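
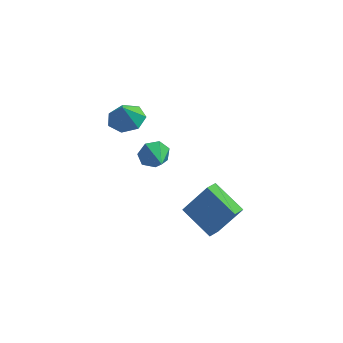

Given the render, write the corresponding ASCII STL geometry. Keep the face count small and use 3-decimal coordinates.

solid 
facet normal -0.555 -0.011 -0.832
outer loop
vertex 1.154 -4.791 -3.934
vertex -0.184 -3.524 -3.058
vertex 1.579 -4.141 -4.226
endloop
endfacet
facet normal 0.655 -0.621 -0.429
outer loop
vertex 2.784 -4.116 -2.422
vertex 1.154 -4.791 -3.934
vertex 1.579 -4.141 -4.226
endloop
endfacet
facet normal -0.555 -0.012 -0.832
outer loop
vertex 1.579 -4.141 -4.226
vertex -0.184 -3.524 -3.058
vertex 0.241 -2.874 -3.351
endloop
endfacet
facet normal 0.512 0.784 -0.353
outer loop
vertex 0.241 -2.874 -3.351
vertex 2.784 -4.116 -2.422
vertex 1.579 -4.141 -4.226
endloop
endfacet
facet normal -0.511 -0.784 0.352
outer loop
vertex 1.154 -4.791 -3.934
vertex 1.021 -3.499 -1.254
vertex -0.184 -3.524 -3.058
endloop
endfacet
facet normal 0.655 -0.622 -0.429
outer loop
vertex 2.359 -4.766 -2.129
vertex 1.154 -4.791 -3.934
vertex 2.784 -4.116 -2.422
endloop
endfacet
facet normal -0.512 -0.784 0.352
outer loop
vertex 2.359 -4.766 -2.129
vertex 1.021 -3.499 -1.254
vertex 1.154 -4.791 -3.934
endloop
endfacet
facet normal -0.655 0.622 0.429
outer loop
vertex -0.184 -3.524 -3.058
vertex 1.021 -3.499 -1.254
vertex 0.241 -2.874 -3.351
endloop
endfacet
facet normal 0.511 0.784 -0.352
outer loop
vertex 1.446 -2.849 -1.546
vertex 2.784 -4.116 -2.422
vertex 0.241 -2.874 -3.351
endloop
endfacet
facet normal -0.656 0.621 0.429
outer loop
vertex 0.241 -2.874 -3.351
vertex 1.021 -3.499 -1.254
vertex 1.446 -2.849 -1.546
endloop
endfacet
facet normal 0.555 0.012 0.831
outer loop
vertex 1.446 -2.849 -1.546
vertex 2.359 -4.766 -2.129
vertex 2.784 -4.116 -2.422
endloop
endfacet
facet normal 0.555 0.011 0.832
outer loop
vertex 1.021 -3.499 -1.254
vertex 2.359 -4.766 -2.129
vertex 1.446 -2.849 -1.546
endloop
endfacet
facet normal -0.273 0.903 -0.331
outer loop
vertex -1.301 -2.653 1.668
vertex -1.575 -2.994 0.963
vertex -1.99 -2.861 1.669
endloop
endfacet
facet normal 0.043 -0.137 0.990
outer loop
vertex -1.301 -2.653 1.668
vertex -1.99 -2.861 1.669
vertex -1.185 -4.286 1.437
endloop
endfacet
facet normal -0.273 0.903 -0.331
outer loop
vertex -1.99 -2.861 1.669
vertex -1.575 -2.994 0.963
vertex -2.367 -3.169 1.139
endloop
endfacet
facet normal -0.589 -0.443 0.676
outer loop
vertex -1.99 -2.861 1.669
vertex -2.367 -3.169 1.139
vertex -1.185 -4.286 1.437
endloop
endfacet
facet normal -0.273 0.903 -0.331
outer loop
vertex -2.367 -3.169 1.139
vertex -1.575 -2.994 0.963
vertex -2.148 -3.346 0.476
endloop
endfacet
facet normal -0.682 -0.730 -0.030
outer loop
vertex -2.367 -3.169 1.139
vertex -2.148 -3.346 0.476
vertex -1.185 -4.286 1.437
endloop
endfacet
facet normal -0.273 0.903 -0.332
outer loop
vertex -2.148 -3.346 0.476
vertex -1.575 -2.994 0.963
vertex -1.497 -3.258 0.18
endloop
endfacet
facet normal -0.167 -0.783 -0.599
outer loop
vertex -2.148 -3.346 0.476
vertex -1.497 -3.258 0.18
vertex -1.185 -4.286 1.437
endloop
endfacet
facet normal -0.273 0.903 -0.332
outer loop
vertex -1.497 -3.258 0.18
vertex -1.575 -2.994 0.963
vertex -0.905 -2.971 0.474
endloop
endfacet
facet normal 0.570 -0.561 -0.600
outer loop
vertex -1.497 -3.258 0.18
vertex -0.905 -2.971 0.474
vertex -1.185 -4.286 1.437
endloop
endfacet
facet normal -0.273 0.903 -0.331
outer loop
vertex -0.905 -2.971 0.474
vertex -1.575 -2.994 0.963
vertex -0.818 -2.702 1.136
endloop
endfacet
facet normal 0.972 -0.232 -0.034
outer loop
vertex -0.905 -2.971 0.474
vertex -0.818 -2.702 1.136
vertex -1.185 -4.286 1.437
endloop
endfacet
facet normal -0.273 0.903 -0.331
outer loop
vertex -0.818 -2.702 1.136
vertex -1.575 -2.994 0.963
vertex -1.301 -2.653 1.668
endloop
endfacet
facet normal 0.738 -0.043 0.674
outer loop
vertex -0.818 -2.702 1.136
vertex -1.301 -2.653 1.668
vertex -1.185 -4.286 1.437
endloop
endfacet
facet normal 0.159 0.208 -0.965
outer loop
vertex -2.289 -1.29 3.131
vertex -2.9 -2.013 2.875
vertex -3.106 -1.07 3.044
endloop
endfacet
facet normal 0.082 0.615 0.784
outer loop
vertex -2.289 -1.29 3.131
vertex -3.106 -1.07 3.044
vertex -3.08 -2.247 3.965
endloop
endfacet
facet normal 0.160 0.208 -0.965
outer loop
vertex -3.106 -1.07 3.044
vertex -2.9 -2.013 2.875
vertex -3.767 -1.559 2.829
endloop
endfacet
facet normal -0.577 0.495 0.649
outer loop
vertex -3.106 -1.07 3.044
vertex -3.767 -1.559 2.829
vertex -3.08 -2.247 3.965
endloop
endfacet
facet normal 0.160 0.209 -0.965
outer loop
vertex -3.767 -1.559 2.829
vertex -2.9 -2.013 2.875
vertex -3.775 -2.39 2.648
endloop
endfacet
facet normal -0.876 -0.095 0.473
outer loop
vertex -3.767 -1.559 2.829
vertex -3.775 -2.39 2.648
vertex -3.08 -2.247 3.965
endloop
endfacet
facet normal 0.161 0.207 -0.965
outer loop
vertex -3.775 -2.39 2.648
vertex -2.9 -2.013 2.875
vertex -3.124 -2.937 2.639
endloop
endfacet
facet normal -0.590 -0.708 0.388
outer loop
vertex -3.775 -2.39 2.648
vertex -3.124 -2.937 2.639
vertex -3.08 -2.247 3.965
endloop
endfacet
facet normal 0.160 0.208 -0.965
outer loop
vertex -3.124 -2.937 2.639
vertex -2.9 -2.013 2.875
vertex -2.304 -2.788 2.807
endloop
endfacet
facet normal 0.067 -0.886 0.459
outer loop
vertex -3.124 -2.937 2.639
vertex -2.304 -2.788 2.807
vertex -3.08 -2.247 3.965
endloop
endfacet
facet normal 0.160 0.207 -0.965
outer loop
vertex -2.304 -2.788 2.807
vertex -2.9 -2.013 2.875
vertex -1.932 -2.055 3.026
endloop
endfacet
facet normal 0.599 -0.493 0.631
outer loop
vertex -2.304 -2.788 2.807
vertex -1.932 -2.055 3.026
vertex -3.08 -2.247 3.965
endloop
endfacet
facet normal 0.160 0.207 -0.965
outer loop
vertex -1.932 -2.055 3.026
vertex -2.9 -2.013 2.875
vertex -2.289 -1.29 3.131
endloop
endfacet
facet normal 0.605 0.176 0.776
outer loop
vertex -1.932 -2.055 3.026
vertex -2.289 -1.29 3.131
vertex -3.08 -2.247 3.965
endloop
endfacet

endsolid


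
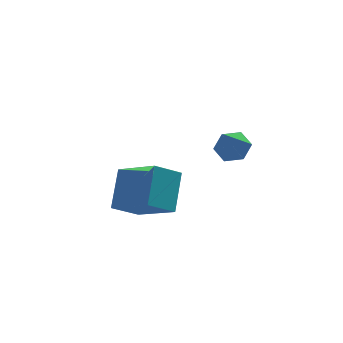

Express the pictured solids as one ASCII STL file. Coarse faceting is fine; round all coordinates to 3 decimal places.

solid 
facet normal -0.810 0.013 0.587
outer loop
vertex -4.049 -0.973 -1.011
vertex -3.384 0.148 -0.119
vertex -4.851 0.407 -2.149
endloop
endfacet
facet normal -0.420 -0.710 -0.565
outer loop
vertex -3.896 0.392 -2.841
vertex -4.049 -0.973 -1.011
vertex -4.851 0.407 -2.149
endloop
endfacet
facet normal -0.810 0.013 0.587
outer loop
vertex -4.851 0.407 -2.149
vertex -3.384 0.148 -0.119
vertex -4.186 1.529 -1.256
endloop
endfacet
facet normal -0.409 0.704 -0.580
outer loop
vertex -4.186 1.529 -1.256
vertex -3.896 0.392 -2.841
vertex -4.851 0.407 -2.149
endloop
endfacet
facet normal 0.409 -0.704 0.580
outer loop
vertex -4.049 -0.973 -1.011
vertex -2.429 0.133 -0.811
vertex -3.384 0.148 -0.119
endloop
endfacet
facet normal -0.422 -0.710 -0.565
outer loop
vertex -3.094 -0.989 -1.704
vertex -4.049 -0.973 -1.011
vertex -3.896 0.392 -2.841
endloop
endfacet
facet normal 0.409 -0.704 0.580
outer loop
vertex -3.094 -0.989 -1.704
vertex -2.429 0.133 -0.811
vertex -4.049 -0.973 -1.011
endloop
endfacet
facet normal 0.421 0.710 0.565
outer loop
vertex -3.384 0.148 -0.119
vertex -2.429 0.133 -0.811
vertex -4.186 1.529 -1.256
endloop
endfacet
facet normal -0.409 0.704 -0.580
outer loop
vertex -3.231 1.513 -1.949
vertex -3.896 0.392 -2.841
vertex -4.186 1.529 -1.256
endloop
endfacet
facet normal 0.421 0.710 0.564
outer loop
vertex -4.186 1.529 -1.256
vertex -2.429 0.133 -0.811
vertex -3.231 1.513 -1.949
endloop
endfacet
facet normal 0.810 -0.013 -0.587
outer loop
vertex -3.231 1.513 -1.949
vertex -3.094 -0.989 -1.704
vertex -3.896 0.392 -2.841
endloop
endfacet
facet normal 0.810 -0.013 -0.587
outer loop
vertex -2.429 0.133 -0.811
vertex -3.094 -0.989 -1.704
vertex -3.231 1.513 -1.949
endloop
endfacet
facet normal 0.381 0.341 -0.859
outer loop
vertex -0.81 -1.018 1.811
vertex -1.242 -1.359 1.484
vertex -1.376 -0.759 1.663
endloop
endfacet
facet normal 0.111 0.664 0.739
outer loop
vertex -0.81 -1.018 1.811
vertex -1.376 -0.759 1.663
vertex -1.778 -1.841 2.696
endloop
endfacet
facet normal 0.381 0.341 -0.859
outer loop
vertex -1.376 -0.759 1.663
vertex -1.242 -1.359 1.484
vertex -1.808 -1.1 1.336
endloop
endfacet
facet normal -0.728 0.595 0.340
outer loop
vertex -1.376 -0.759 1.663
vertex -1.808 -1.1 1.336
vertex -1.778 -1.841 2.696
endloop
endfacet
facet normal 0.381 0.341 -0.859
outer loop
vertex -1.808 -1.1 1.336
vertex -1.242 -1.359 1.484
vertex -1.674 -1.7 1.157
endloop
endfacet
facet normal -0.978 -0.193 -0.084
outer loop
vertex -1.808 -1.1 1.336
vertex -1.674 -1.7 1.157
vertex -1.778 -1.841 2.696
endloop
endfacet
facet normal 0.380 0.342 -0.859
outer loop
vertex -1.674 -1.7 1.157
vertex -1.242 -1.359 1.484
vertex -1.107 -1.958 1.305
endloop
endfacet
facet normal -0.388 -0.915 -0.110
outer loop
vertex -1.674 -1.7 1.157
vertex -1.107 -1.958 1.305
vertex -1.778 -1.841 2.696
endloop
endfacet
facet normal 0.381 0.342 -0.859
outer loop
vertex -1.107 -1.958 1.305
vertex -1.242 -1.359 1.484
vertex -0.675 -1.618 1.632
endloop
endfacet
facet normal 0.448 -0.846 0.288
outer loop
vertex -1.107 -1.958 1.305
vertex -0.675 -1.618 1.632
vertex -1.778 -1.841 2.696
endloop
endfacet
facet normal 0.380 0.342 -0.859
outer loop
vertex -0.675 -1.618 1.632
vertex -1.242 -1.359 1.484
vertex -0.81 -1.018 1.811
endloop
endfacet
facet normal 0.699 -0.055 0.713
outer loop
vertex -0.675 -1.618 1.632
vertex -0.81 -1.018 1.811
vertex -1.778 -1.841 2.696
endloop
endfacet

endsolid


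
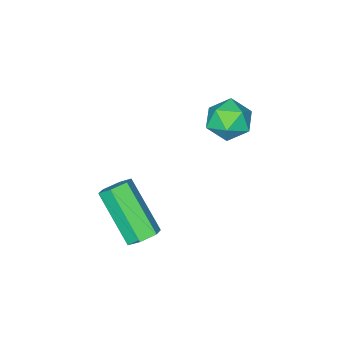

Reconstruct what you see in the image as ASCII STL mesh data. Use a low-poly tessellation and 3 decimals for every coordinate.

solid 
facet normal -0.907 -0.311 0.284
outer loop
vertex -0.219 2.125 -0.3
vertex -0.051 1.35 -0.611
vertex 0.139 1.535 0.199
endloop
endfacet
facet normal -0.667 0.202 0.717
outer loop
vertex -0.219 2.125 -0.3
vertex 0.139 1.535 0.199
vertex 0.413 2.34 0.227
endloop
endfacet
facet normal -0.534 0.781 0.322
outer loop
vertex -0.219 2.125 -0.3
vertex 0.413 2.34 0.227
vertex 0.394 2.653 -0.564
endloop
endfacet
facet normal -0.693 0.627 -0.356
outer loop
vertex -0.219 2.125 -0.3
vertex 0.394 2.653 -0.564
vertex 0.107 2.041 -1.083
endloop
endfacet
facet normal -0.924 -0.048 -0.380
outer loop
vertex -0.219 2.125 -0.3
vertex 0.107 2.041 -1.083
vertex -0.051 1.35 -0.611
endloop
endfacet
facet normal -0.049 -0.018 0.999
outer loop
vertex 0.413 2.34 0.227
vertex 0.139 1.535 0.199
vertex 0.973 1.699 0.243
endloop
endfacet
facet normal -0.438 -0.849 0.297
outer loop
vertex 0.139 1.535 0.199
vertex -0.051 1.35 -0.611
vertex 0.686 1.087 -0.276
endloop
endfacet
facet normal -0.464 -0.425 -0.777
outer loop
vertex -0.051 1.35 -0.611
vertex 0.107 2.041 -1.083
vertex 0.667 1.4 -1.067
endloop
endfacet
facet normal -0.093 0.669 -0.738
outer loop
vertex 0.107 2.041 -1.083
vertex 0.394 2.653 -0.564
vertex 0.941 2.205 -1.039
endloop
endfacet
facet normal 0.164 0.919 0.360
outer loop
vertex 0.394 2.653 -0.564
vertex 0.413 2.34 0.227
vertex 1.131 2.39 -0.229
endloop
endfacet
facet normal 0.693 -0.627 0.356
outer loop
vertex 1.299 1.615 -0.54
vertex 0.973 1.699 0.243
vertex 0.686 1.087 -0.276
endloop
endfacet
facet normal 0.534 -0.781 -0.322
outer loop
vertex 1.299 1.615 -0.54
vertex 0.686 1.087 -0.276
vertex 0.667 1.4 -1.067
endloop
endfacet
facet normal 0.667 -0.202 -0.717
outer loop
vertex 1.299 1.615 -0.54
vertex 0.667 1.4 -1.067
vertex 0.941 2.205 -1.039
endloop
endfacet
facet normal 0.907 0.311 -0.284
outer loop
vertex 1.299 1.615 -0.54
vertex 0.941 2.205 -1.039
vertex 1.131 2.39 -0.229
endloop
endfacet
facet normal 0.924 0.048 0.380
outer loop
vertex 1.299 1.615 -0.54
vertex 1.131 2.39 -0.229
vertex 0.973 1.699 0.243
endloop
endfacet
facet normal 0.093 -0.669 0.738
outer loop
vertex 0.686 1.087 -0.276
vertex 0.973 1.699 0.243
vertex 0.139 1.535 0.199
endloop
endfacet
facet normal -0.164 -0.919 -0.360
outer loop
vertex 0.667 1.4 -1.067
vertex 0.686 1.087 -0.276
vertex -0.051 1.35 -0.611
endloop
endfacet
facet normal 0.049 0.018 -0.999
outer loop
vertex 0.941 2.205 -1.039
vertex 0.667 1.4 -1.067
vertex 0.107 2.041 -1.083
endloop
endfacet
facet normal 0.438 0.849 -0.297
outer loop
vertex 1.131 2.39 -0.229
vertex 0.941 2.205 -1.039
vertex 0.394 2.653 -0.564
endloop
endfacet
facet normal 0.464 0.425 0.777
outer loop
vertex 0.973 1.699 0.243
vertex 1.131 2.39 -0.229
vertex 0.413 2.34 0.227
endloop
endfacet
facet normal 0.050 0.711 -0.702
outer loop
vertex 4.313 1.823 -4.433
vertex 3.884 1.534 -4.756
vertex 3.724 1.953 -4.343
endloop
endfacet
facet normal 0.255 0.671 0.696
outer loop
vertex 4.313 1.823 -4.433
vertex 3.724 1.953 -4.343
vertex 4.205 0.276 -2.901
endloop
endfacet
facet normal 0.253 0.671 0.696
outer loop
vertex 4.205 0.276 -2.901
vertex 3.724 1.953 -4.343
vertex 3.615 0.406 -2.812
endloop
endfacet
facet normal -0.050 -0.709 0.703
outer loop
vertex 4.205 0.276 -2.901
vertex 3.615 0.406 -2.812
vertex 3.776 -0.014 -3.224
endloop
endfacet
facet normal 0.050 0.711 -0.702
outer loop
vertex 3.724 1.953 -4.343
vertex 3.884 1.534 -4.756
vertex 3.295 1.664 -4.666
endloop
endfacet
facet normal -0.709 0.521 0.476
outer loop
vertex 3.724 1.953 -4.343
vertex 3.295 1.664 -4.666
vertex 3.615 0.406 -2.812
endloop
endfacet
facet normal -0.710 0.519 0.475
outer loop
vertex 3.615 0.406 -2.812
vertex 3.295 1.664 -4.666
vertex 3.187 0.116 -3.135
endloop
endfacet
facet normal -0.050 -0.709 0.703
outer loop
vertex 3.615 0.406 -2.812
vertex 3.187 0.116 -3.135
vertex 3.776 -0.014 -3.224
endloop
endfacet
facet normal 0.049 0.710 -0.703
outer loop
vertex 3.295 1.664 -4.666
vertex 3.884 1.534 -4.756
vertex 3.455 1.244 -5.079
endloop
endfacet
facet normal -0.964 -0.151 -0.220
outer loop
vertex 3.295 1.664 -4.666
vertex 3.455 1.244 -5.079
vertex 3.187 0.116 -3.135
endloop
endfacet
facet normal -0.964 -0.151 -0.221
outer loop
vertex 3.187 0.116 -3.135
vertex 3.455 1.244 -5.079
vertex 3.347 -0.303 -3.547
endloop
endfacet
facet normal -0.051 -0.710 0.702
outer loop
vertex 3.187 0.116 -3.135
vertex 3.347 -0.303 -3.547
vertex 3.776 -0.014 -3.224
endloop
endfacet
facet normal 0.050 0.709 -0.703
outer loop
vertex 3.455 1.244 -5.079
vertex 3.884 1.534 -4.756
vertex 4.045 1.114 -5.168
endloop
endfacet
facet normal -0.253 -0.672 -0.696
outer loop
vertex 3.455 1.244 -5.079
vertex 4.045 1.114 -5.168
vertex 3.347 -0.303 -3.547
endloop
endfacet
facet normal -0.255 -0.671 -0.696
outer loop
vertex 3.347 -0.303 -3.547
vertex 4.045 1.114 -5.168
vertex 3.936 -0.433 -3.637
endloop
endfacet
facet normal -0.050 -0.711 0.702
outer loop
vertex 3.347 -0.303 -3.547
vertex 3.936 -0.433 -3.637
vertex 3.776 -0.014 -3.224
endloop
endfacet
facet normal 0.050 0.709 -0.703
outer loop
vertex 4.045 1.114 -5.168
vertex 3.884 1.534 -4.756
vertex 4.473 1.404 -4.845
endloop
endfacet
facet normal 0.710 -0.520 -0.475
outer loop
vertex 4.045 1.114 -5.168
vertex 4.473 1.404 -4.845
vertex 3.936 -0.433 -3.637
endloop
endfacet
facet normal 0.709 -0.520 -0.476
outer loop
vertex 3.936 -0.433 -3.637
vertex 4.473 1.404 -4.845
vertex 4.365 -0.144 -3.314
endloop
endfacet
facet normal -0.050 -0.711 0.702
outer loop
vertex 3.936 -0.433 -3.637
vertex 4.365 -0.144 -3.314
vertex 3.776 -0.014 -3.224
endloop
endfacet
facet normal 0.051 0.710 -0.702
outer loop
vertex 4.473 1.404 -4.845
vertex 3.884 1.534 -4.756
vertex 4.313 1.823 -4.433
endloop
endfacet
facet normal 0.964 0.151 0.221
outer loop
vertex 4.473 1.404 -4.845
vertex 4.313 1.823 -4.433
vertex 4.365 -0.144 -3.314
endloop
endfacet
facet normal 0.964 0.151 0.220
outer loop
vertex 4.365 -0.144 -3.314
vertex 4.313 1.823 -4.433
vertex 4.205 0.276 -2.901
endloop
endfacet
facet normal -0.049 -0.710 0.703
outer loop
vertex 4.365 -0.144 -3.314
vertex 4.205 0.276 -2.901
vertex 3.776 -0.014 -3.224
endloop
endfacet

endsolid


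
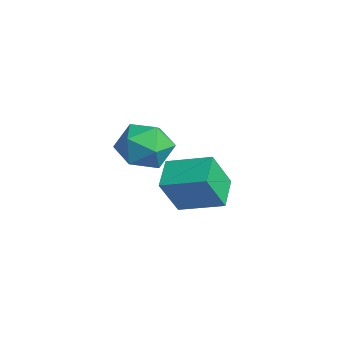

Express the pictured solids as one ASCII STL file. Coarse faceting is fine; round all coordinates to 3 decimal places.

solid 
facet normal -0.590 -0.754 -0.290
outer loop
vertex -1.126 -2.27 -0.065
vertex -1.965 -1.773 0.35
vertex -1.348 -1.63 -1.279
endloop
endfacet
facet normal 0.791 -0.469 -0.392
outer loop
vertex -0.515 -0.567 -0.87
vertex -1.126 -2.27 -0.065
vertex -1.348 -1.63 -1.279
endloop
endfacet
facet normal -0.591 -0.753 -0.290
outer loop
vertex -1.348 -1.63 -1.279
vertex -1.965 -1.773 0.35
vertex -2.186 -1.132 -0.863
endloop
endfacet
facet normal -0.159 0.461 -0.873
outer loop
vertex -2.186 -1.132 -0.863
vertex -0.515 -0.567 -0.87
vertex -1.348 -1.63 -1.279
endloop
endfacet
facet normal 0.159 -0.461 0.873
outer loop
vertex -1.126 -2.27 -0.065
vertex -1.132 -0.71 0.759
vertex -1.965 -1.773 0.35
endloop
endfacet
facet normal 0.791 -0.469 -0.392
outer loop
vertex -0.294 -1.208 0.343
vertex -1.126 -2.27 -0.065
vertex -0.515 -0.567 -0.87
endloop
endfacet
facet normal 0.160 -0.461 0.873
outer loop
vertex -0.294 -1.208 0.343
vertex -1.132 -0.71 0.759
vertex -1.126 -2.27 -0.065
endloop
endfacet
facet normal -0.791 0.469 0.392
outer loop
vertex -1.965 -1.773 0.35
vertex -1.132 -0.71 0.759
vertex -2.186 -1.132 -0.863
endloop
endfacet
facet normal -0.159 0.460 -0.873
outer loop
vertex -1.354 -0.07 -0.455
vertex -0.515 -0.567 -0.87
vertex -2.186 -1.132 -0.863
endloop
endfacet
facet normal -0.791 0.469 0.392
outer loop
vertex -2.186 -1.132 -0.863
vertex -1.132 -0.71 0.759
vertex -1.354 -0.07 -0.455
endloop
endfacet
facet normal 0.590 0.753 0.291
outer loop
vertex -1.354 -0.07 -0.455
vertex -0.294 -1.208 0.343
vertex -0.515 -0.567 -0.87
endloop
endfacet
facet normal 0.591 0.753 0.289
outer loop
vertex -1.132 -0.71 0.759
vertex -0.294 -1.208 0.343
vertex -1.354 -0.07 -0.455
endloop
endfacet
facet normal -0.400 0.319 0.859
outer loop
vertex -0.049 -2.619 2.765
vertex -0.077 -3.421 3.05
vertex 0.613 -2.942 3.193
endloop
endfacet
facet normal 0.027 0.817 0.576
outer loop
vertex -0.049 -2.619 2.765
vertex 0.613 -2.942 3.193
vertex 0.746 -2.461 2.504
endloop
endfacet
facet normal -0.218 0.973 -0.076
outer loop
vertex -0.049 -2.619 2.765
vertex 0.746 -2.461 2.504
vertex 0.139 -2.642 1.935
endloop
endfacet
facet normal -0.797 0.572 -0.196
outer loop
vertex -0.049 -2.619 2.765
vertex 0.139 -2.642 1.935
vertex -0.37 -3.235 2.273
endloop
endfacet
facet normal -0.909 0.168 0.383
outer loop
vertex -0.049 -2.619 2.765
vertex -0.37 -3.235 2.273
vertex -0.077 -3.421 3.05
endloop
endfacet
facet normal 0.678 0.535 0.504
outer loop
vertex 0.746 -2.461 2.504
vertex 0.613 -2.942 3.193
vertex 1.21 -3.165 2.627
endloop
endfacet
facet normal -0.012 -0.270 0.963
outer loop
vertex 0.613 -2.942 3.193
vertex -0.077 -3.421 3.05
vertex 0.701 -3.758 2.965
endloop
endfacet
facet normal -0.835 -0.517 0.191
outer loop
vertex -0.077 -3.421 3.05
vertex -0.37 -3.235 2.273
vertex 0.094 -3.939 2.396
endloop
endfacet
facet normal -0.654 0.137 -0.744
outer loop
vertex -0.37 -3.235 2.273
vertex 0.139 -2.642 1.935
vertex 0.227 -3.458 1.707
endloop
endfacet
facet normal 0.281 0.787 -0.550
outer loop
vertex 0.139 -2.642 1.935
vertex 0.746 -2.461 2.504
vertex 0.917 -2.979 1.85
endloop
endfacet
facet normal 0.797 -0.572 0.196
outer loop
vertex 0.889 -3.781 2.135
vertex 1.21 -3.165 2.627
vertex 0.701 -3.758 2.965
endloop
endfacet
facet normal 0.218 -0.973 0.076
outer loop
vertex 0.889 -3.781 2.135
vertex 0.701 -3.758 2.965
vertex 0.094 -3.939 2.396
endloop
endfacet
facet normal -0.027 -0.817 -0.576
outer loop
vertex 0.889 -3.781 2.135
vertex 0.094 -3.939 2.396
vertex 0.227 -3.458 1.707
endloop
endfacet
facet normal 0.400 -0.319 -0.859
outer loop
vertex 0.889 -3.781 2.135
vertex 0.227 -3.458 1.707
vertex 0.917 -2.979 1.85
endloop
endfacet
facet normal 0.909 -0.168 -0.383
outer loop
vertex 0.889 -3.781 2.135
vertex 0.917 -2.979 1.85
vertex 1.21 -3.165 2.627
endloop
endfacet
facet normal 0.654 -0.137 0.744
outer loop
vertex 0.701 -3.758 2.965
vertex 1.21 -3.165 2.627
vertex 0.613 -2.942 3.193
endloop
endfacet
facet normal -0.281 -0.787 0.550
outer loop
vertex 0.094 -3.939 2.396
vertex 0.701 -3.758 2.965
vertex -0.077 -3.421 3.05
endloop
endfacet
facet normal -0.678 -0.535 -0.504
outer loop
vertex 0.227 -3.458 1.707
vertex 0.094 -3.939 2.396
vertex -0.37 -3.235 2.273
endloop
endfacet
facet normal 0.012 0.270 -0.963
outer loop
vertex 0.917 -2.979 1.85
vertex 0.227 -3.458 1.707
vertex 0.139 -2.642 1.935
endloop
endfacet
facet normal 0.835 0.517 -0.191
outer loop
vertex 1.21 -3.165 2.627
vertex 0.917 -2.979 1.85
vertex 0.746 -2.461 2.504
endloop
endfacet

endsolid


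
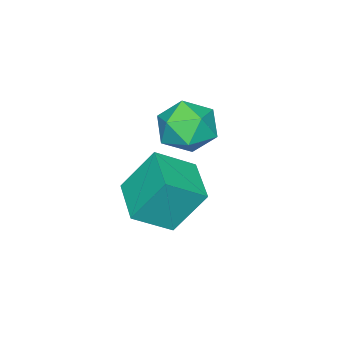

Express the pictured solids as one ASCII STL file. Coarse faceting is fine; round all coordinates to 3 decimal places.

solid 
facet normal -0.320 0.307 0.896
outer loop
vertex -2.263 1.492 3.948
vertex -3.37 1.166 3.664
vertex -2.64 0.391 4.191
endloop
endfacet
facet normal 0.356 0.084 0.931
outer loop
vertex -2.263 1.492 3.948
vertex -2.64 0.391 4.191
vertex -1.547 0.563 3.758
endloop
endfacet
facet normal 0.742 0.475 0.474
outer loop
vertex -2.263 1.492 3.948
vertex -1.547 0.563 3.758
vertex -1.602 1.444 2.962
endloop
endfacet
facet normal 0.303 0.940 0.157
outer loop
vertex -2.263 1.492 3.948
vertex -1.602 1.444 2.962
vertex -2.729 1.817 2.904
endloop
endfacet
facet normal -0.354 0.837 0.418
outer loop
vertex -2.263 1.492 3.948
vertex -2.729 1.817 2.904
vertex -3.37 1.166 3.664
endloop
endfacet
facet normal 0.375 -0.595 0.711
outer loop
vertex -1.547 0.563 3.758
vertex -2.64 0.391 4.191
vertex -2.211 -0.337 3.356
endloop
endfacet
facet normal -0.719 -0.232 0.655
outer loop
vertex -2.64 0.391 4.191
vertex -3.37 1.166 3.664
vertex -3.338 0.036 3.298
endloop
endfacet
facet normal -0.773 0.623 -0.118
outer loop
vertex -3.37 1.166 3.664
vertex -2.729 1.817 2.904
vertex -3.393 0.917 2.502
endloop
endfacet
facet normal 0.289 0.790 -0.540
outer loop
vertex -2.729 1.817 2.904
vertex -1.602 1.444 2.962
vertex -2.3 1.089 2.069
endloop
endfacet
facet normal 0.999 0.037 -0.028
outer loop
vertex -1.602 1.444 2.962
vertex -1.547 0.563 3.758
vertex -1.57 0.314 2.596
endloop
endfacet
facet normal -0.303 -0.940 -0.157
outer loop
vertex -2.677 -0.012 2.312
vertex -2.211 -0.337 3.356
vertex -3.338 0.036 3.298
endloop
endfacet
facet normal -0.742 -0.475 -0.474
outer loop
vertex -2.677 -0.012 2.312
vertex -3.338 0.036 3.298
vertex -3.393 0.917 2.502
endloop
endfacet
facet normal -0.356 -0.084 -0.931
outer loop
vertex -2.677 -0.012 2.312
vertex -3.393 0.917 2.502
vertex -2.3 1.089 2.069
endloop
endfacet
facet normal 0.320 -0.307 -0.896
outer loop
vertex -2.677 -0.012 2.312
vertex -2.3 1.089 2.069
vertex -1.57 0.314 2.596
endloop
endfacet
facet normal 0.354 -0.837 -0.418
outer loop
vertex -2.677 -0.012 2.312
vertex -1.57 0.314 2.596
vertex -2.211 -0.337 3.356
endloop
endfacet
facet normal -0.289 -0.790 0.540
outer loop
vertex -3.338 0.036 3.298
vertex -2.211 -0.337 3.356
vertex -2.64 0.391 4.191
endloop
endfacet
facet normal -0.999 -0.037 0.028
outer loop
vertex -3.393 0.917 2.502
vertex -3.338 0.036 3.298
vertex -3.37 1.166 3.664
endloop
endfacet
facet normal -0.375 0.595 -0.711
outer loop
vertex -2.3 1.089 2.069
vertex -3.393 0.917 2.502
vertex -2.729 1.817 2.904
endloop
endfacet
facet normal 0.719 0.232 -0.655
outer loop
vertex -1.57 0.314 2.596
vertex -2.3 1.089 2.069
vertex -1.602 1.444 2.962
endloop
endfacet
facet normal 0.773 -0.623 0.118
outer loop
vertex -2.211 -0.337 3.356
vertex -1.57 0.314 2.596
vertex -1.547 0.563 3.758
endloop
endfacet
facet normal -0.655 -0.745 0.126
outer loop
vertex 0.241 1.43 3.673
vertex -0.893 2.272 2.763
vertex 0.922 0.55 2.012
endloop
endfacet
facet normal 0.675 -0.501 0.542
outer loop
vertex 2.133 1.928 1.777
vertex 0.241 1.43 3.673
vertex 0.922 0.55 2.012
endloop
endfacet
facet normal -0.655 -0.745 0.127
outer loop
vertex 0.922 0.55 2.012
vertex -0.893 2.272 2.763
vertex -0.212 1.391 1.101
endloop
endfacet
facet normal 0.340 -0.441 -0.831
outer loop
vertex -0.212 1.391 1.101
vertex 2.133 1.928 1.777
vertex 0.922 0.55 2.012
endloop
endfacet
facet normal -0.340 0.440 0.831
outer loop
vertex 0.241 1.43 3.673
vertex 0.318 3.65 2.528
vertex -0.893 2.272 2.763
endloop
endfacet
facet normal 0.675 -0.501 0.542
outer loop
vertex 1.452 2.809 3.439
vertex 0.241 1.43 3.673
vertex 2.133 1.928 1.777
endloop
endfacet
facet normal -0.341 0.440 0.831
outer loop
vertex 1.452 2.809 3.439
vertex 0.318 3.65 2.528
vertex 0.241 1.43 3.673
endloop
endfacet
facet normal -0.675 0.501 -0.542
outer loop
vertex -0.893 2.272 2.763
vertex 0.318 3.65 2.528
vertex -0.212 1.391 1.101
endloop
endfacet
facet normal 0.340 -0.440 -0.831
outer loop
vertex 0.999 2.77 0.867
vertex 2.133 1.928 1.777
vertex -0.212 1.391 1.101
endloop
endfacet
facet normal -0.675 0.501 -0.542
outer loop
vertex -0.212 1.391 1.101
vertex 0.318 3.65 2.528
vertex 0.999 2.77 0.867
endloop
endfacet
facet normal 0.655 0.745 -0.127
outer loop
vertex 0.999 2.77 0.867
vertex 1.452 2.809 3.439
vertex 2.133 1.928 1.777
endloop
endfacet
facet normal 0.654 0.745 -0.127
outer loop
vertex 0.318 3.65 2.528
vertex 1.452 2.809 3.439
vertex 0.999 2.77 0.867
endloop
endfacet

endsolid


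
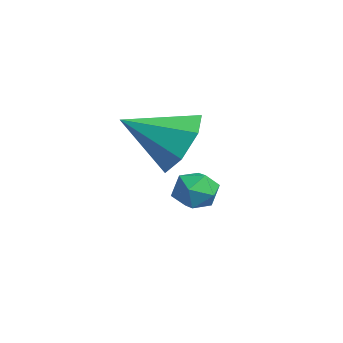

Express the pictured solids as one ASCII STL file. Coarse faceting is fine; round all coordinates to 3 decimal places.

solid 
facet normal -0.261 0.034 0.965
outer loop
vertex 0.76 0.196 -0.809
vertex 1.06 -0.422 -0.706
vertex 1.429 0.16 -0.627
endloop
endfacet
facet normal -0.155 0.692 0.705
outer loop
vertex 0.76 0.196 -0.809
vertex 1.429 0.16 -0.627
vertex 1.226 0.611 -1.114
endloop
endfacet
facet normal -0.599 0.786 0.155
outer loop
vertex 0.76 0.196 -0.809
vertex 1.226 0.611 -1.114
vertex 0.73 0.308 -1.493
endloop
endfacet
facet normal -0.980 0.185 0.073
outer loop
vertex 0.76 0.196 -0.809
vertex 0.73 0.308 -1.493
vertex 0.628 -0.331 -1.242
endloop
endfacet
facet normal -0.770 -0.278 0.574
outer loop
vertex 0.76 0.196 -0.809
vertex 0.628 -0.331 -1.242
vertex 1.06 -0.422 -0.706
endloop
endfacet
facet normal 0.512 0.726 0.459
outer loop
vertex 1.226 0.611 -1.114
vertex 1.429 0.16 -0.627
vertex 1.812 0.251 -1.198
endloop
endfacet
facet normal 0.343 -0.336 0.877
outer loop
vertex 1.429 0.16 -0.627
vertex 1.06 -0.422 -0.706
vertex 1.71 -0.388 -0.947
endloop
endfacet
facet normal -0.482 -0.841 0.245
outer loop
vertex 1.06 -0.422 -0.706
vertex 0.628 -0.331 -1.242
vertex 1.214 -0.691 -1.326
endloop
endfacet
facet normal -0.820 -0.091 -0.565
outer loop
vertex 0.628 -0.331 -1.242
vertex 0.73 0.308 -1.493
vertex 1.011 -0.24 -1.813
endloop
endfacet
facet normal -0.206 0.878 -0.432
outer loop
vertex 0.73 0.308 -1.493
vertex 1.226 0.611 -1.114
vertex 1.38 0.342 -1.734
endloop
endfacet
facet normal 0.980 -0.185 -0.073
outer loop
vertex 1.68 -0.276 -1.631
vertex 1.812 0.251 -1.198
vertex 1.71 -0.388 -0.947
endloop
endfacet
facet normal 0.599 -0.786 -0.155
outer loop
vertex 1.68 -0.276 -1.631
vertex 1.71 -0.388 -0.947
vertex 1.214 -0.691 -1.326
endloop
endfacet
facet normal 0.155 -0.692 -0.705
outer loop
vertex 1.68 -0.276 -1.631
vertex 1.214 -0.691 -1.326
vertex 1.011 -0.24 -1.813
endloop
endfacet
facet normal 0.261 -0.034 -0.965
outer loop
vertex 1.68 -0.276 -1.631
vertex 1.011 -0.24 -1.813
vertex 1.38 0.342 -1.734
endloop
endfacet
facet normal 0.770 0.278 -0.574
outer loop
vertex 1.68 -0.276 -1.631
vertex 1.38 0.342 -1.734
vertex 1.812 0.251 -1.198
endloop
endfacet
facet normal 0.820 0.091 0.565
outer loop
vertex 1.71 -0.388 -0.947
vertex 1.812 0.251 -1.198
vertex 1.429 0.16 -0.627
endloop
endfacet
facet normal 0.206 -0.878 0.432
outer loop
vertex 1.214 -0.691 -1.326
vertex 1.71 -0.388 -0.947
vertex 1.06 -0.422 -0.706
endloop
endfacet
facet normal -0.512 -0.726 -0.459
outer loop
vertex 1.011 -0.24 -1.813
vertex 1.214 -0.691 -1.326
vertex 0.628 -0.331 -1.242
endloop
endfacet
facet normal -0.343 0.336 -0.877
outer loop
vertex 1.38 0.342 -1.734
vertex 1.011 -0.24 -1.813
vertex 0.73 0.308 -1.493
endloop
endfacet
facet normal 0.482 0.841 -0.245
outer loop
vertex 1.812 0.251 -1.198
vertex 1.38 0.342 -1.734
vertex 1.226 0.611 -1.114
endloop
endfacet
facet normal 0.204 0.849 -0.487
outer loop
vertex 4.248 -0.998 2.004
vertex 3.451 -1.151 1.403
vertex 3.491 -0.656 2.283
endloop
endfacet
facet normal 0.307 -0.094 0.947
outer loop
vertex 4.248 -0.998 2.004
vertex 3.491 -0.656 2.283
vertex 3.109 -2.569 2.217
endloop
endfacet
facet normal 0.204 0.849 -0.487
outer loop
vertex 3.491 -0.656 2.283
vertex 3.451 -1.151 1.403
vertex 2.704 -0.687 1.899
endloop
endfacet
facet normal -0.440 0.057 0.896
outer loop
vertex 3.491 -0.656 2.283
vertex 2.704 -0.687 1.899
vertex 3.109 -2.569 2.217
endloop
endfacet
facet normal 0.204 0.849 -0.487
outer loop
vertex 2.704 -0.687 1.899
vertex 3.451 -1.151 1.403
vertex 2.479 -1.067 1.142
endloop
endfacet
facet normal -0.927 -0.141 0.346
outer loop
vertex 2.704 -0.687 1.899
vertex 2.479 -1.067 1.142
vertex 3.109 -2.569 2.217
endloop
endfacet
facet normal 0.204 0.849 -0.487
outer loop
vertex 2.479 -1.067 1.142
vertex 3.451 -1.151 1.403
vertex 2.986 -1.51 0.582
endloop
endfacet
facet normal -0.791 -0.539 -0.290
outer loop
vertex 2.479 -1.067 1.142
vertex 2.986 -1.51 0.582
vertex 3.109 -2.569 2.217
endloop
endfacet
facet normal 0.204 0.849 -0.487
outer loop
vertex 2.986 -1.51 0.582
vertex 3.451 -1.151 1.403
vertex 3.843 -1.683 0.64
endloop
endfacet
facet normal -0.133 -0.836 -0.532
outer loop
vertex 2.986 -1.51 0.582
vertex 3.843 -1.683 0.64
vertex 3.109 -2.569 2.217
endloop
endfacet
facet normal 0.205 0.849 -0.487
outer loop
vertex 3.843 -1.683 0.64
vertex 3.451 -1.151 1.403
vertex 4.405 -1.456 1.273
endloop
endfacet
facet normal 0.551 -0.810 -0.199
outer loop
vertex 3.843 -1.683 0.64
vertex 4.405 -1.456 1.273
vertex 3.109 -2.569 2.217
endloop
endfacet
facet normal 0.205 0.849 -0.488
outer loop
vertex 4.405 -1.456 1.273
vertex 3.451 -1.151 1.403
vertex 4.248 -0.998 2.004
endloop
endfacet
facet normal 0.747 -0.479 0.461
outer loop
vertex 4.405 -1.456 1.273
vertex 4.248 -0.998 2.004
vertex 3.109 -2.569 2.217
endloop
endfacet

endsolid


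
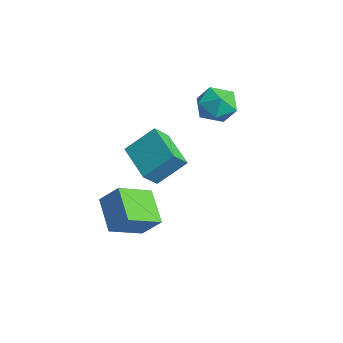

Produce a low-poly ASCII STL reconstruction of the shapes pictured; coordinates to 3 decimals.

solid 
facet normal -0.476 0.452 0.754
outer loop
vertex 1.094 3.576 1.538
vertex 0.197 3.302 1.136
vertex 0.667 2.687 1.801
endloop
endfacet
facet normal 0.161 0.208 0.965
outer loop
vertex 1.094 3.576 1.538
vertex 0.667 2.687 1.801
vertex 1.67 2.738 1.623
endloop
endfacet
facet normal 0.659 0.509 0.553
outer loop
vertex 1.094 3.576 1.538
vertex 1.67 2.738 1.623
vertex 1.82 3.385 0.848
endloop
endfacet
facet normal 0.330 0.940 0.088
outer loop
vertex 1.094 3.576 1.538
vertex 1.82 3.385 0.848
vertex 0.91 3.733 0.547
endloop
endfacet
facet normal -0.371 0.904 0.212
outer loop
vertex 1.094 3.576 1.538
vertex 0.91 3.733 0.547
vertex 0.197 3.302 1.136
endloop
endfacet
facet normal 0.176 -0.496 0.850
outer loop
vertex 1.67 2.738 1.623
vertex 0.667 2.687 1.801
vertex 1.13 1.947 1.273
endloop
endfacet
facet normal -0.855 -0.102 0.509
outer loop
vertex 0.667 2.687 1.801
vertex 0.197 3.302 1.136
vertex 0.22 2.295 0.972
endloop
endfacet
facet normal -0.684 0.630 -0.368
outer loop
vertex 0.197 3.302 1.136
vertex 0.91 3.733 0.547
vertex 0.37 2.942 0.197
endloop
endfacet
facet normal 0.451 0.688 -0.569
outer loop
vertex 0.91 3.733 0.547
vertex 1.82 3.385 0.848
vertex 1.373 2.993 0.019
endloop
endfacet
facet normal 0.983 -0.008 0.184
outer loop
vertex 1.82 3.385 0.848
vertex 1.67 2.738 1.623
vertex 1.843 2.378 0.684
endloop
endfacet
facet normal -0.330 -0.940 -0.088
outer loop
vertex 0.946 2.104 0.282
vertex 1.13 1.947 1.273
vertex 0.22 2.295 0.972
endloop
endfacet
facet normal -0.659 -0.509 -0.553
outer loop
vertex 0.946 2.104 0.282
vertex 0.22 2.295 0.972
vertex 0.37 2.942 0.197
endloop
endfacet
facet normal -0.161 -0.208 -0.965
outer loop
vertex 0.946 2.104 0.282
vertex 0.37 2.942 0.197
vertex 1.373 2.993 0.019
endloop
endfacet
facet normal 0.476 -0.452 -0.754
outer loop
vertex 0.946 2.104 0.282
vertex 1.373 2.993 0.019
vertex 1.843 2.378 0.684
endloop
endfacet
facet normal 0.371 -0.904 -0.212
outer loop
vertex 0.946 2.104 0.282
vertex 1.843 2.378 0.684
vertex 1.13 1.947 1.273
endloop
endfacet
facet normal -0.451 -0.688 0.569
outer loop
vertex 0.22 2.295 0.972
vertex 1.13 1.947 1.273
vertex 0.667 2.687 1.801
endloop
endfacet
facet normal -0.983 0.008 -0.184
outer loop
vertex 0.37 2.942 0.197
vertex 0.22 2.295 0.972
vertex 0.197 3.302 1.136
endloop
endfacet
facet normal -0.176 0.496 -0.850
outer loop
vertex 1.373 2.993 0.019
vertex 0.37 2.942 0.197
vertex 0.91 3.733 0.547
endloop
endfacet
facet normal 0.855 0.102 -0.509
outer loop
vertex 1.843 2.378 0.684
vertex 1.373 2.993 0.019
vertex 1.82 3.385 0.848
endloop
endfacet
facet normal 0.684 -0.630 0.368
outer loop
vertex 1.13 1.947 1.273
vertex 1.843 2.378 0.684
vertex 1.67 2.738 1.623
endloop
endfacet
facet normal -0.518 -0.442 -0.732
outer loop
vertex 1.225 -2.555 -3.37
vertex 0.953 -0.971 -4.135
vertex 2.723 -2.753 -4.311
endloop
endfacet
facet normal 0.152 -0.890 0.430
outer loop
vertex 3.407 -2.169 -3.345
vertex 1.225 -2.555 -3.37
vertex 2.723 -2.753 -4.311
endloop
endfacet
facet normal -0.518 -0.442 -0.732
outer loop
vertex 2.723 -2.753 -4.311
vertex 0.953 -0.971 -4.135
vertex 2.451 -1.169 -5.076
endloop
endfacet
facet normal 0.841 -0.111 -0.529
outer loop
vertex 2.451 -1.169 -5.076
vertex 3.407 -2.169 -3.345
vertex 2.723 -2.753 -4.311
endloop
endfacet
facet normal -0.841 0.111 0.529
outer loop
vertex 1.225 -2.555 -3.37
vertex 1.637 -0.387 -3.169
vertex 0.953 -0.971 -4.135
endloop
endfacet
facet normal 0.152 -0.890 0.430
outer loop
vertex 1.909 -1.971 -2.404
vertex 1.225 -2.555 -3.37
vertex 3.407 -2.169 -3.345
endloop
endfacet
facet normal -0.841 0.111 0.529
outer loop
vertex 1.909 -1.971 -2.404
vertex 1.637 -0.387 -3.169
vertex 1.225 -2.555 -3.37
endloop
endfacet
facet normal -0.152 0.890 -0.430
outer loop
vertex 0.953 -0.971 -4.135
vertex 1.637 -0.387 -3.169
vertex 2.451 -1.169 -5.076
endloop
endfacet
facet normal 0.841 -0.111 -0.529
outer loop
vertex 3.135 -0.585 -4.11
vertex 3.407 -2.169 -3.345
vertex 2.451 -1.169 -5.076
endloop
endfacet
facet normal -0.152 0.890 -0.430
outer loop
vertex 2.451 -1.169 -5.076
vertex 1.637 -0.387 -3.169
vertex 3.135 -0.585 -4.11
endloop
endfacet
facet normal 0.518 0.442 0.732
outer loop
vertex 3.135 -0.585 -4.11
vertex 1.909 -1.971 -2.404
vertex 3.407 -2.169 -3.345
endloop
endfacet
facet normal 0.518 0.442 0.732
outer loop
vertex 1.637 -0.387 -3.169
vertex 1.909 -1.971 -2.404
vertex 3.135 -0.585 -4.11
endloop
endfacet
facet normal -0.964 -0.001 0.266
outer loop
vertex 1.885 -1.669 -0.159
vertex 2.187 -0.475 0.939
vertex 1.694 -0.985 -0.85
endloop
endfacet
facet normal -0.183 -0.724 -0.665
outer loop
vertex 3.613 -0.985 -1.379
vertex 1.885 -1.669 -0.159
vertex 1.694 -0.985 -0.85
endloop
endfacet
facet normal -0.964 0.000 0.266
outer loop
vertex 1.694 -0.985 -0.85
vertex 2.187 -0.475 0.939
vertex 1.997 0.209 0.248
endloop
endfacet
facet normal -0.192 0.690 -0.698
outer loop
vertex 1.997 0.209 0.248
vertex 3.613 -0.985 -1.379
vertex 1.694 -0.985 -0.85
endloop
endfacet
facet normal 0.192 -0.690 0.698
outer loop
vertex 1.885 -1.669 -0.159
vertex 4.106 -0.475 0.41
vertex 2.187 -0.475 0.939
endloop
endfacet
facet normal -0.184 -0.723 -0.666
outer loop
vertex 3.803 -1.669 -0.688
vertex 1.885 -1.669 -0.159
vertex 3.613 -0.985 -1.379
endloop
endfacet
facet normal 0.192 -0.690 0.698
outer loop
vertex 3.803 -1.669 -0.688
vertex 4.106 -0.475 0.41
vertex 1.885 -1.669 -0.159
endloop
endfacet
facet normal 0.183 0.723 0.666
outer loop
vertex 2.187 -0.475 0.939
vertex 4.106 -0.475 0.41
vertex 1.997 0.209 0.248
endloop
endfacet
facet normal -0.192 0.690 -0.698
outer loop
vertex 3.915 0.209 -0.281
vertex 3.613 -0.985 -1.379
vertex 1.997 0.209 0.248
endloop
endfacet
facet normal 0.184 0.724 0.665
outer loop
vertex 1.997 0.209 0.248
vertex 4.106 -0.475 0.41
vertex 3.915 0.209 -0.281
endloop
endfacet
facet normal 0.964 -0.000 -0.265
outer loop
vertex 3.915 0.209 -0.281
vertex 3.803 -1.669 -0.688
vertex 3.613 -0.985 -1.379
endloop
endfacet
facet normal 0.964 0.000 -0.266
outer loop
vertex 4.106 -0.475 0.41
vertex 3.803 -1.669 -0.688
vertex 3.915 0.209 -0.281
endloop
endfacet

endsolid


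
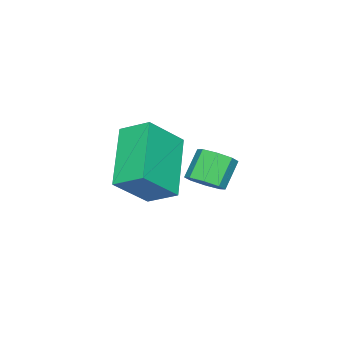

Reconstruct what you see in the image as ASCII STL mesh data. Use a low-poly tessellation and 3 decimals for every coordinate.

solid 
facet normal 0.680 0.008 -0.733
outer loop
vertex 1.032 2.435 0.404
vertex 0.64 2.664 0.043
vertex 1.034 2.879 0.411
endloop
endfacet
facet normal 0.733 -0.014 0.680
outer loop
vertex 1.032 2.435 0.404
vertex 1.034 2.879 0.411
vertex 0.352 2.426 1.137
endloop
endfacet
facet normal 0.733 -0.014 0.680
outer loop
vertex 0.352 2.426 1.137
vertex 1.034 2.879 0.411
vertex 0.354 2.87 1.144
endloop
endfacet
facet normal -0.679 -0.009 0.734
outer loop
vertex 0.352 2.426 1.137
vertex 0.354 2.87 1.144
vertex -0.04 2.656 0.777
endloop
endfacet
facet normal 0.680 0.008 -0.733
outer loop
vertex 1.034 2.879 0.411
vertex 0.64 2.664 0.043
vertex 0.805 3.197 0.202
endloop
endfacet
facet normal 0.521 0.698 0.492
outer loop
vertex 1.034 2.879 0.411
vertex 0.805 3.197 0.202
vertex 0.354 2.87 1.144
endloop
endfacet
facet normal 0.522 0.697 0.492
outer loop
vertex 0.354 2.87 1.144
vertex 0.805 3.197 0.202
vertex 0.125 3.188 0.936
endloop
endfacet
facet normal -0.679 -0.009 0.734
outer loop
vertex 0.354 2.87 1.144
vertex 0.125 3.188 0.936
vertex -0.04 2.656 0.777
endloop
endfacet
facet normal 0.678 0.009 -0.735
outer loop
vertex 0.805 3.197 0.202
vertex 0.64 2.664 0.043
vertex 0.479 3.203 -0.099
endloop
endfacet
facet normal 0.004 1.000 0.016
outer loop
vertex 0.805 3.197 0.202
vertex 0.479 3.203 -0.099
vertex 0.125 3.188 0.936
endloop
endfacet
facet normal 0.006 1.000 0.017
outer loop
vertex 0.125 3.188 0.936
vertex 0.479 3.203 -0.099
vertex -0.2 3.195 0.634
endloop
endfacet
facet normal -0.681 -0.008 0.732
outer loop
vertex 0.125 3.188 0.936
vertex -0.2 3.195 0.634
vertex -0.04 2.656 0.777
endloop
endfacet
facet normal 0.679 0.010 -0.734
outer loop
vertex 0.479 3.203 -0.099
vertex 0.64 2.664 0.043
vertex 0.248 2.894 -0.317
endloop
endfacet
facet normal -0.515 0.717 -0.470
outer loop
vertex 0.479 3.203 -0.099
vertex 0.248 2.894 -0.317
vertex -0.2 3.195 0.634
endloop
endfacet
facet normal -0.516 0.716 -0.470
outer loop
vertex -0.2 3.195 0.634
vertex 0.248 2.894 -0.317
vertex -0.432 2.885 0.416
endloop
endfacet
facet normal -0.680 -0.007 0.733
outer loop
vertex -0.2 3.195 0.634
vertex -0.432 2.885 0.416
vertex -0.04 2.656 0.777
endloop
endfacet
facet normal 0.679 0.009 -0.734
outer loop
vertex 0.248 2.894 -0.317
vertex 0.64 2.664 0.043
vertex 0.246 2.45 -0.324
endloop
endfacet
facet normal -0.733 0.014 -0.680
outer loop
vertex 0.248 2.894 -0.317
vertex 0.246 2.45 -0.324
vertex -0.432 2.885 0.416
endloop
endfacet
facet normal -0.733 0.014 -0.680
outer loop
vertex -0.432 2.885 0.416
vertex 0.246 2.45 -0.324
vertex -0.434 2.441 0.409
endloop
endfacet
facet normal -0.680 -0.008 0.733
outer loop
vertex -0.432 2.885 0.416
vertex -0.434 2.441 0.409
vertex -0.04 2.656 0.777
endloop
endfacet
facet normal 0.679 0.009 -0.734
outer loop
vertex 0.246 2.45 -0.324
vertex 0.64 2.664 0.043
vertex 0.475 2.132 -0.116
endloop
endfacet
facet normal -0.521 -0.697 -0.492
outer loop
vertex 0.246 2.45 -0.324
vertex 0.475 2.132 -0.116
vertex -0.434 2.441 0.409
endloop
endfacet
facet normal -0.521 -0.698 -0.491
outer loop
vertex -0.434 2.441 0.409
vertex 0.475 2.132 -0.116
vertex -0.205 2.123 0.618
endloop
endfacet
facet normal -0.680 -0.008 0.733
outer loop
vertex -0.434 2.441 0.409
vertex -0.205 2.123 0.618
vertex -0.04 2.656 0.777
endloop
endfacet
facet normal 0.681 0.008 -0.732
outer loop
vertex 0.475 2.132 -0.116
vertex 0.64 2.664 0.043
vertex 0.8 2.125 0.186
endloop
endfacet
facet normal -0.005 -1.000 -0.017
outer loop
vertex 0.475 2.132 -0.116
vertex 0.8 2.125 0.186
vertex -0.205 2.123 0.618
endloop
endfacet
facet normal -0.004 -1.000 -0.015
outer loop
vertex -0.205 2.123 0.618
vertex 0.8 2.125 0.186
vertex 0.121 2.117 0.919
endloop
endfacet
facet normal -0.678 -0.009 0.735
outer loop
vertex -0.205 2.123 0.618
vertex 0.121 2.117 0.919
vertex -0.04 2.656 0.777
endloop
endfacet
facet normal 0.680 0.007 -0.733
outer loop
vertex 0.8 2.125 0.186
vertex 0.64 2.664 0.043
vertex 1.032 2.435 0.404
endloop
endfacet
facet normal 0.516 -0.716 0.470
outer loop
vertex 0.8 2.125 0.186
vertex 1.032 2.435 0.404
vertex 0.121 2.117 0.919
endloop
endfacet
facet normal 0.516 -0.717 0.470
outer loop
vertex 0.121 2.117 0.919
vertex 1.032 2.435 0.404
vertex 0.352 2.426 1.137
endloop
endfacet
facet normal -0.679 -0.010 0.734
outer loop
vertex 0.121 2.117 0.919
vertex 0.352 2.426 1.137
vertex -0.04 2.656 0.777
endloop
endfacet
facet normal -0.650 0.311 -0.693
outer loop
vertex -2.602 0.003 -0.765
vertex -0.96 0.84 -1.929
vertex -2.493 -0.945 -1.293
endloop
endfacet
facet normal -0.753 -0.384 0.534
outer loop
vertex -1.46 -1.44 -0.191
vertex -2.602 0.003 -0.765
vertex -2.493 -0.945 -1.293
endloop
endfacet
facet normal -0.650 0.311 -0.693
outer loop
vertex -2.493 -0.945 -1.293
vertex -0.96 0.84 -1.929
vertex -0.851 -0.108 -2.457
endloop
endfacet
facet normal 0.100 -0.869 -0.484
outer loop
vertex -0.851 -0.108 -2.457
vertex -1.46 -1.44 -0.191
vertex -2.493 -0.945 -1.293
endloop
endfacet
facet normal -0.100 0.869 0.484
outer loop
vertex -2.602 0.003 -0.765
vertex 0.073 0.345 -0.827
vertex -0.96 0.84 -1.929
endloop
endfacet
facet normal -0.753 -0.384 0.534
outer loop
vertex -1.569 -0.492 0.337
vertex -2.602 0.003 -0.765
vertex -1.46 -1.44 -0.191
endloop
endfacet
facet normal -0.100 0.869 0.484
outer loop
vertex -1.569 -0.492 0.337
vertex 0.073 0.345 -0.827
vertex -2.602 0.003 -0.765
endloop
endfacet
facet normal 0.753 0.384 -0.534
outer loop
vertex -0.96 0.84 -1.929
vertex 0.073 0.345 -0.827
vertex -0.851 -0.108 -2.457
endloop
endfacet
facet normal 0.100 -0.869 -0.484
outer loop
vertex 0.182 -0.603 -1.355
vertex -1.46 -1.44 -0.191
vertex -0.851 -0.108 -2.457
endloop
endfacet
facet normal 0.753 0.384 -0.534
outer loop
vertex -0.851 -0.108 -2.457
vertex 0.073 0.345 -0.827
vertex 0.182 -0.603 -1.355
endloop
endfacet
facet normal 0.650 -0.311 0.693
outer loop
vertex 0.182 -0.603 -1.355
vertex -1.569 -0.492 0.337
vertex -1.46 -1.44 -0.191
endloop
endfacet
facet normal 0.650 -0.311 0.693
outer loop
vertex 0.073 0.345 -0.827
vertex -1.569 -0.492 0.337
vertex 0.182 -0.603 -1.355
endloop
endfacet

endsolid


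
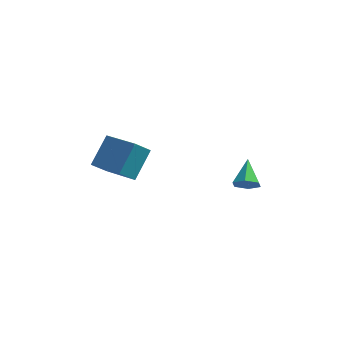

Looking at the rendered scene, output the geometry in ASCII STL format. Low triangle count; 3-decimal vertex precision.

solid 
facet normal -0.576 -0.417 0.703
outer loop
vertex -1.409 -2.416 0.597
vertex -2.885 -1.3 0.05
vertex -1.893 -3.594 -0.499
endloop
endfacet
facet normal 0.765 -0.578 0.283
outer loop
vertex -1.295 -3.16 -1.23
vertex -1.409 -2.416 0.597
vertex -1.893 -3.594 -0.499
endloop
endfacet
facet normal -0.575 -0.417 0.704
outer loop
vertex -1.893 -3.594 -0.499
vertex -2.885 -1.3 0.05
vertex -3.37 -2.478 -1.045
endloop
endfacet
facet normal -0.289 -0.701 -0.652
outer loop
vertex -3.37 -2.478 -1.045
vertex -1.295 -3.16 -1.23
vertex -1.893 -3.594 -0.499
endloop
endfacet
facet normal 0.288 0.701 0.652
outer loop
vertex -1.409 -2.416 0.597
vertex -2.287 -0.866 -0.681
vertex -2.885 -1.3 0.05
endloop
endfacet
facet normal 0.765 -0.578 0.283
outer loop
vertex -0.81 -1.982 -0.135
vertex -1.409 -2.416 0.597
vertex -1.295 -3.16 -1.23
endloop
endfacet
facet normal 0.289 0.701 0.652
outer loop
vertex -0.81 -1.982 -0.135
vertex -2.287 -0.866 -0.681
vertex -1.409 -2.416 0.597
endloop
endfacet
facet normal -0.765 0.578 -0.283
outer loop
vertex -2.885 -1.3 0.05
vertex -2.287 -0.866 -0.681
vertex -3.37 -2.478 -1.045
endloop
endfacet
facet normal -0.289 -0.701 -0.652
outer loop
vertex -2.771 -2.044 -1.777
vertex -1.295 -3.16 -1.23
vertex -3.37 -2.478 -1.045
endloop
endfacet
facet normal -0.765 0.578 -0.283
outer loop
vertex -3.37 -2.478 -1.045
vertex -2.287 -0.866 -0.681
vertex -2.771 -2.044 -1.777
endloop
endfacet
facet normal 0.576 0.417 -0.703
outer loop
vertex -2.771 -2.044 -1.777
vertex -0.81 -1.982 -0.135
vertex -1.295 -3.16 -1.23
endloop
endfacet
facet normal 0.576 0.418 -0.703
outer loop
vertex -2.287 -0.866 -0.681
vertex -0.81 -1.982 -0.135
vertex -2.771 -2.044 -1.777
endloop
endfacet
facet normal 0.076 -0.862 -0.501
outer loop
vertex 3.955 -1.222 -2.683
vertex 3.355 -1.41 -2.451
vertex 3.401 -1.071 -3.027
endloop
endfacet
facet normal 0.487 0.744 -0.458
outer loop
vertex 3.955 -1.222 -2.683
vertex 3.401 -1.071 -3.027
vertex 3.245 -0.17 -1.729
endloop
endfacet
facet normal 0.076 -0.862 -0.501
outer loop
vertex 3.401 -1.071 -3.027
vertex 3.355 -1.41 -2.451
vertex 2.801 -1.259 -2.795
endloop
endfacet
facet normal -0.436 0.714 -0.548
outer loop
vertex 3.401 -1.071 -3.027
vertex 2.801 -1.259 -2.795
vertex 3.245 -0.17 -1.729
endloop
endfacet
facet normal 0.077 -0.861 -0.502
outer loop
vertex 2.801 -1.259 -2.795
vertex 3.355 -1.41 -2.451
vertex 2.755 -1.599 -2.219
endloop
endfacet
facet normal -0.951 0.293 0.097
outer loop
vertex 2.801 -1.259 -2.795
vertex 2.755 -1.599 -2.219
vertex 3.245 -0.17 -1.729
endloop
endfacet
facet normal 0.077 -0.861 -0.502
outer loop
vertex 2.755 -1.599 -2.219
vertex 3.355 -1.41 -2.451
vertex 3.31 -1.75 -1.875
endloop
endfacet
facet normal -0.544 -0.099 0.833
outer loop
vertex 2.755 -1.599 -2.219
vertex 3.31 -1.75 -1.875
vertex 3.245 -0.17 -1.729
endloop
endfacet
facet normal 0.077 -0.861 -0.502
outer loop
vertex 3.31 -1.75 -1.875
vertex 3.355 -1.41 -2.451
vertex 3.91 -1.561 -2.107
endloop
endfacet
facet normal 0.379 -0.070 0.923
outer loop
vertex 3.31 -1.75 -1.875
vertex 3.91 -1.561 -2.107
vertex 3.245 -0.17 -1.729
endloop
endfacet
facet normal 0.076 -0.862 -0.501
outer loop
vertex 3.91 -1.561 -2.107
vertex 3.355 -1.41 -2.451
vertex 3.955 -1.222 -2.683
endloop
endfacet
facet normal 0.894 0.352 0.277
outer loop
vertex 3.91 -1.561 -2.107
vertex 3.955 -1.222 -2.683
vertex 3.245 -0.17 -1.729
endloop
endfacet

endsolid


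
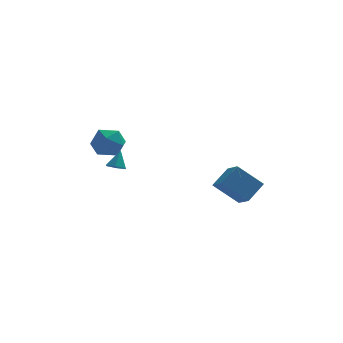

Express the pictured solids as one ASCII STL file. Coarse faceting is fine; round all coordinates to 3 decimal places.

solid 
facet normal -0.266 -0.431 -0.862
outer loop
vertex -3.218 -0.017 -0.834
vertex -3.697 -0.121 -0.634
vertex -3.609 0.335 -0.889
endloop
endfacet
facet normal 0.673 0.732 -0.101
outer loop
vertex -3.218 -0.017 -0.834
vertex -3.609 0.335 -0.889
vertex -3.423 0.321 0.254
endloop
endfacet
facet normal -0.267 -0.431 -0.862
outer loop
vertex -3.609 0.335 -0.889
vertex -3.697 -0.121 -0.634
vertex -4.089 0.232 -0.689
endloop
endfacet
facet normal -0.192 0.980 0.043
outer loop
vertex -3.609 0.335 -0.889
vertex -4.089 0.232 -0.689
vertex -3.423 0.321 0.254
endloop
endfacet
facet normal -0.266 -0.430 -0.863
outer loop
vertex -4.089 0.232 -0.689
vertex -3.697 -0.121 -0.634
vertex -4.177 -0.225 -0.434
endloop
endfacet
facet normal -0.759 0.423 0.496
outer loop
vertex -4.089 0.232 -0.689
vertex -4.177 -0.225 -0.434
vertex -3.423 0.321 0.254
endloop
endfacet
facet normal -0.267 -0.428 -0.863
outer loop
vertex -4.177 -0.225 -0.434
vertex -3.697 -0.121 -0.634
vertex -3.785 -0.578 -0.38
endloop
endfacet
facet normal -0.456 -0.383 0.803
outer loop
vertex -4.177 -0.225 -0.434
vertex -3.785 -0.578 -0.38
vertex -3.423 0.321 0.254
endloop
endfacet
facet normal -0.267 -0.428 -0.863
outer loop
vertex -3.785 -0.578 -0.38
vertex -3.697 -0.121 -0.634
vertex -3.306 -0.474 -0.58
endloop
endfacet
facet normal 0.412 -0.630 0.658
outer loop
vertex -3.785 -0.578 -0.38
vertex -3.306 -0.474 -0.58
vertex -3.423 0.321 0.254
endloop
endfacet
facet normal -0.267 -0.428 -0.863
outer loop
vertex -3.306 -0.474 -0.58
vertex -3.697 -0.121 -0.634
vertex -3.218 -0.017 -0.834
endloop
endfacet
facet normal 0.976 -0.073 0.207
outer loop
vertex -3.306 -0.474 -0.58
vertex -3.218 -0.017 -0.834
vertex -3.423 0.321 0.254
endloop
endfacet
facet normal -0.729 0.145 0.669
outer loop
vertex 2.121 0.262 -1.066
vertex 1.83 1.241 -1.595
vertex 1.269 -0.414 -1.849
endloop
endfacet
facet normal 0.252 -0.851 0.460
outer loop
vertex 2.51 -0.661 -2.985
vertex 2.121 0.262 -1.066
vertex 1.269 -0.414 -1.849
endloop
endfacet
facet normal -0.730 0.145 0.668
outer loop
vertex 1.269 -0.414 -1.849
vertex 1.83 1.241 -1.595
vertex 0.979 0.565 -2.378
endloop
endfacet
facet normal -0.636 -0.504 -0.585
outer loop
vertex 0.979 0.565 -2.378
vertex 2.51 -0.661 -2.985
vertex 1.269 -0.414 -1.849
endloop
endfacet
facet normal 0.635 0.505 0.584
outer loop
vertex 2.121 0.262 -1.066
vertex 3.071 0.994 -2.731
vertex 1.83 1.241 -1.595
endloop
endfacet
facet normal 0.252 -0.851 0.460
outer loop
vertex 3.361 0.015 -2.202
vertex 2.121 0.262 -1.066
vertex 2.51 -0.661 -2.985
endloop
endfacet
facet normal 0.636 0.504 0.584
outer loop
vertex 3.361 0.015 -2.202
vertex 3.071 0.994 -2.731
vertex 2.121 0.262 -1.066
endloop
endfacet
facet normal -0.252 0.851 -0.461
outer loop
vertex 1.83 1.241 -1.595
vertex 3.071 0.994 -2.731
vertex 0.979 0.565 -2.378
endloop
endfacet
facet normal -0.636 -0.505 -0.584
outer loop
vertex 2.219 0.318 -3.514
vertex 2.51 -0.661 -2.985
vertex 0.979 0.565 -2.378
endloop
endfacet
facet normal -0.252 0.851 -0.460
outer loop
vertex 0.979 0.565 -2.378
vertex 3.071 0.994 -2.731
vertex 2.219 0.318 -3.514
endloop
endfacet
facet normal 0.730 -0.144 -0.668
outer loop
vertex 2.219 0.318 -3.514
vertex 3.361 0.015 -2.202
vertex 2.51 -0.661 -2.985
endloop
endfacet
facet normal 0.729 -0.145 -0.668
outer loop
vertex 3.071 0.994 -2.731
vertex 3.361 0.015 -2.202
vertex 2.219 0.318 -3.514
endloop
endfacet
facet normal -0.927 0.193 -0.323
outer loop
vertex -4.301 2.681 -0.869
vertex -4.664 2.361 -0.019
vertex -4.43 3.305 -0.127
endloop
endfacet
facet normal -0.456 0.640 -0.618
outer loop
vertex -4.301 2.681 -0.869
vertex -4.43 3.305 -0.127
vertex -3.62 3.355 -0.673
endloop
endfacet
facet normal 0.030 0.251 -0.967
outer loop
vertex -4.301 2.681 -0.869
vertex -3.62 3.355 -0.673
vertex -3.353 2.442 -0.902
endloop
endfacet
facet normal -0.141 -0.437 -0.889
outer loop
vertex -4.301 2.681 -0.869
vertex -3.353 2.442 -0.902
vertex -3.998 1.828 -0.498
endloop
endfacet
facet normal -0.732 -0.473 -0.491
outer loop
vertex -4.301 2.681 -0.869
vertex -3.998 1.828 -0.498
vertex -4.664 2.361 -0.019
endloop
endfacet
facet normal -0.123 0.988 -0.091
outer loop
vertex -3.62 3.355 -0.673
vertex -4.43 3.305 -0.127
vertex -3.562 3.452 0.298
endloop
endfacet
facet normal -0.884 0.263 0.386
outer loop
vertex -4.43 3.305 -0.127
vertex -4.664 2.361 -0.019
vertex -4.207 2.838 0.702
endloop
endfacet
facet normal -0.569 -0.814 0.115
outer loop
vertex -4.664 2.361 -0.019
vertex -3.998 1.828 -0.498
vertex -3.94 1.925 0.473
endloop
endfacet
facet normal 0.387 -0.755 -0.529
outer loop
vertex -3.998 1.828 -0.498
vertex -3.353 2.442 -0.902
vertex -3.13 1.975 -0.073
endloop
endfacet
facet normal 0.663 0.359 -0.657
outer loop
vertex -3.353 2.442 -0.902
vertex -3.62 3.355 -0.673
vertex -2.896 2.919 -0.181
endloop
endfacet
facet normal 0.141 0.437 0.889
outer loop
vertex -3.259 2.599 0.669
vertex -3.562 3.452 0.298
vertex -4.207 2.838 0.702
endloop
endfacet
facet normal -0.030 -0.251 0.967
outer loop
vertex -3.259 2.599 0.669
vertex -4.207 2.838 0.702
vertex -3.94 1.925 0.473
endloop
endfacet
facet normal 0.456 -0.640 0.618
outer loop
vertex -3.259 2.599 0.669
vertex -3.94 1.925 0.473
vertex -3.13 1.975 -0.073
endloop
endfacet
facet normal 0.927 -0.193 0.323
outer loop
vertex -3.259 2.599 0.669
vertex -3.13 1.975 -0.073
vertex -2.896 2.919 -0.181
endloop
endfacet
facet normal 0.732 0.473 0.491
outer loop
vertex -3.259 2.599 0.669
vertex -2.896 2.919 -0.181
vertex -3.562 3.452 0.298
endloop
endfacet
facet normal -0.387 0.755 0.529
outer loop
vertex -4.207 2.838 0.702
vertex -3.562 3.452 0.298
vertex -4.43 3.305 -0.127
endloop
endfacet
facet normal -0.663 -0.359 0.657
outer loop
vertex -3.94 1.925 0.473
vertex -4.207 2.838 0.702
vertex -4.664 2.361 -0.019
endloop
endfacet
facet normal 0.123 -0.988 0.091
outer loop
vertex -3.13 1.975 -0.073
vertex -3.94 1.925 0.473
vertex -3.998 1.828 -0.498
endloop
endfacet
facet normal 0.884 -0.263 -0.386
outer loop
vertex -2.896 2.919 -0.181
vertex -3.13 1.975 -0.073
vertex -3.353 2.442 -0.902
endloop
endfacet
facet normal 0.569 0.814 -0.115
outer loop
vertex -3.562 3.452 0.298
vertex -2.896 2.919 -0.181
vertex -3.62 3.355 -0.673
endloop
endfacet

endsolid


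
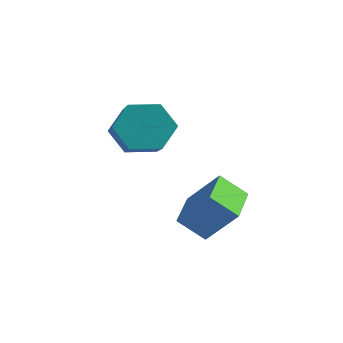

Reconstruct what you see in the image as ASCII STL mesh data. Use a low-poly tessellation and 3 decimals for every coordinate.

solid 
facet normal -0.607 -0.453 0.653
outer loop
vertex -0.774 -1.202 2.171
vertex -1.553 0.155 2.388
vertex -1.739 -1.572 1.016
endloop
endfacet
facet normal 0.494 -0.859 -0.137
outer loop
vertex -1.047 -1.055 0.272
vertex -0.774 -1.202 2.171
vertex -1.739 -1.572 1.016
endloop
endfacet
facet normal -0.607 -0.453 0.653
outer loop
vertex -1.739 -1.572 1.016
vertex -1.553 0.155 2.388
vertex -2.519 -0.215 1.233
endloop
endfacet
facet normal -0.623 -0.239 -0.745
outer loop
vertex -2.519 -0.215 1.233
vertex -1.047 -1.055 0.272
vertex -1.739 -1.572 1.016
endloop
endfacet
facet normal 0.623 0.238 0.745
outer loop
vertex -0.774 -1.202 2.171
vertex -0.861 0.672 1.644
vertex -1.553 0.155 2.388
endloop
endfacet
facet normal 0.493 -0.859 -0.137
outer loop
vertex -0.081 -0.685 1.427
vertex -0.774 -1.202 2.171
vertex -1.047 -1.055 0.272
endloop
endfacet
facet normal 0.622 0.239 0.745
outer loop
vertex -0.081 -0.685 1.427
vertex -0.861 0.672 1.644
vertex -0.774 -1.202 2.171
endloop
endfacet
facet normal -0.494 0.859 0.138
outer loop
vertex -1.553 0.155 2.388
vertex -0.861 0.672 1.644
vertex -2.519 -0.215 1.233
endloop
endfacet
facet normal -0.623 -0.238 -0.745
outer loop
vertex -1.826 0.302 0.489
vertex -1.047 -1.055 0.272
vertex -2.519 -0.215 1.233
endloop
endfacet
facet normal -0.493 0.859 0.137
outer loop
vertex -2.519 -0.215 1.233
vertex -0.861 0.672 1.644
vertex -1.826 0.302 0.489
endloop
endfacet
facet normal 0.607 0.453 -0.653
outer loop
vertex -1.826 0.302 0.489
vertex -0.081 -0.685 1.427
vertex -1.047 -1.055 0.272
endloop
endfacet
facet normal 0.607 0.453 -0.653
outer loop
vertex -0.861 0.672 1.644
vertex -0.081 -0.685 1.427
vertex -1.826 0.302 0.489
endloop
endfacet
facet normal -0.678 0.582 -0.450
outer loop
vertex -3.86 -0.118 2.829
vertex -4.466 -0.224 3.605
vertex -3.813 0.52 3.584
endloop
endfacet
facet normal 0.734 0.495 -0.464
outer loop
vertex -3.86 -0.118 2.829
vertex -3.813 0.52 3.584
vertex -2.729 -1.091 3.579
endloop
endfacet
facet normal 0.734 0.495 -0.465
outer loop
vertex -2.729 -1.091 3.579
vertex -3.813 0.52 3.584
vertex -2.681 -0.453 4.334
endloop
endfacet
facet normal 0.677 -0.583 0.449
outer loop
vertex -2.729 -1.091 3.579
vertex -2.681 -0.453 4.334
vertex -3.334 -1.196 4.355
endloop
endfacet
facet normal -0.678 0.582 -0.449
outer loop
vertex -3.813 0.52 3.584
vertex -4.466 -0.224 3.605
vertex -4.418 0.414 4.36
endloop
endfacet
facet normal 0.409 0.806 0.429
outer loop
vertex -3.813 0.52 3.584
vertex -4.418 0.414 4.36
vertex -2.681 -0.453 4.334
endloop
endfacet
facet normal 0.409 0.806 0.428
outer loop
vertex -2.681 -0.453 4.334
vertex -4.418 0.414 4.36
vertex -3.287 -0.558 5.111
endloop
endfacet
facet normal 0.677 -0.583 0.449
outer loop
vertex -2.681 -0.453 4.334
vertex -3.287 -0.558 5.111
vertex -3.334 -1.196 4.355
endloop
endfacet
facet normal -0.677 0.583 -0.449
outer loop
vertex -4.418 0.414 4.36
vertex -4.466 -0.224 3.605
vertex -5.071 -0.329 4.381
endloop
endfacet
facet normal -0.325 0.311 0.893
outer loop
vertex -4.418 0.414 4.36
vertex -5.071 -0.329 4.381
vertex -3.287 -0.558 5.111
endloop
endfacet
facet normal -0.326 0.310 0.893
outer loop
vertex -3.287 -0.558 5.111
vertex -5.071 -0.329 4.381
vertex -3.94 -1.302 5.131
endloop
endfacet
facet normal 0.677 -0.582 0.449
outer loop
vertex -3.287 -0.558 5.111
vertex -3.94 -1.302 5.131
vertex -3.334 -1.196 4.355
endloop
endfacet
facet normal -0.677 0.583 -0.449
outer loop
vertex -5.071 -0.329 4.381
vertex -4.466 -0.224 3.605
vertex -5.119 -0.967 3.626
endloop
endfacet
facet normal -0.734 -0.495 0.465
outer loop
vertex -5.071 -0.329 4.381
vertex -5.119 -0.967 3.626
vertex -3.94 -1.302 5.131
endloop
endfacet
facet normal -0.734 -0.496 0.465
outer loop
vertex -3.94 -1.302 5.131
vertex -5.119 -0.967 3.626
vertex -3.987 -1.94 4.376
endloop
endfacet
facet normal 0.678 -0.582 0.450
outer loop
vertex -3.94 -1.302 5.131
vertex -3.987 -1.94 4.376
vertex -3.334 -1.196 4.355
endloop
endfacet
facet normal -0.677 0.583 -0.449
outer loop
vertex -5.119 -0.967 3.626
vertex -4.466 -0.224 3.605
vertex -4.513 -0.862 2.849
endloop
endfacet
facet normal -0.409 -0.806 -0.428
outer loop
vertex -5.119 -0.967 3.626
vertex -4.513 -0.862 2.849
vertex -3.987 -1.94 4.376
endloop
endfacet
facet normal -0.408 -0.806 -0.428
outer loop
vertex -3.987 -1.94 4.376
vertex -4.513 -0.862 2.849
vertex -3.382 -1.834 3.6
endloop
endfacet
facet normal 0.678 -0.582 0.449
outer loop
vertex -3.987 -1.94 4.376
vertex -3.382 -1.834 3.6
vertex -3.334 -1.196 4.355
endloop
endfacet
facet normal -0.677 0.582 -0.449
outer loop
vertex -4.513 -0.862 2.849
vertex -4.466 -0.224 3.605
vertex -3.86 -0.118 2.829
endloop
endfacet
facet normal 0.326 -0.310 -0.893
outer loop
vertex -4.513 -0.862 2.849
vertex -3.86 -0.118 2.829
vertex -3.382 -1.834 3.6
endloop
endfacet
facet normal 0.325 -0.311 -0.893
outer loop
vertex -3.382 -1.834 3.6
vertex -3.86 -0.118 2.829
vertex -2.729 -1.091 3.579
endloop
endfacet
facet normal 0.677 -0.583 0.449
outer loop
vertex -3.382 -1.834 3.6
vertex -2.729 -1.091 3.579
vertex -3.334 -1.196 4.355
endloop
endfacet

endsolid


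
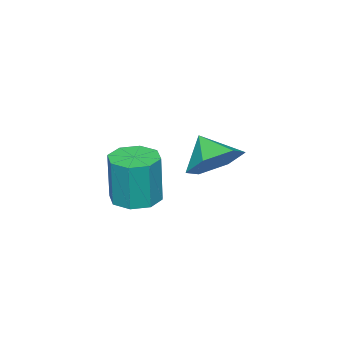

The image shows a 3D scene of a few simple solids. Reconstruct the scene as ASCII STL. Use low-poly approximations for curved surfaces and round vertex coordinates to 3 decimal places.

solid 
facet normal 0.281 0.700 -0.656
outer loop
vertex -1.508 -0.581 3.621
vertex -2.273 -0.672 3.196
vertex -2.2 -0.088 3.85
endloop
endfacet
facet normal 0.279 -0.053 0.959
outer loop
vertex -1.508 -0.581 3.621
vertex -2.2 -0.088 3.85
vertex -2.567 -1.408 3.884
endloop
endfacet
facet normal 0.281 0.700 -0.657
outer loop
vertex -2.2 -0.088 3.85
vertex -2.273 -0.672 3.196
vertex -2.965 -0.18 3.425
endloop
endfacet
facet normal -0.494 0.159 0.855
outer loop
vertex -2.2 -0.088 3.85
vertex -2.965 -0.18 3.425
vertex -2.567 -1.408 3.884
endloop
endfacet
facet normal 0.281 0.700 -0.657
outer loop
vertex -2.965 -0.18 3.425
vertex -2.273 -0.672 3.196
vertex -3.038 -0.764 2.771
endloop
endfacet
facet normal -0.939 -0.199 0.282
outer loop
vertex -2.965 -0.18 3.425
vertex -3.038 -0.764 2.771
vertex -2.567 -1.408 3.884
endloop
endfacet
facet normal 0.280 0.701 -0.656
outer loop
vertex -3.038 -0.764 2.771
vertex -2.273 -0.672 3.196
vertex -2.345 -1.256 2.541
endloop
endfacet
facet normal -0.609 -0.770 -0.188
outer loop
vertex -3.038 -0.764 2.771
vertex -2.345 -1.256 2.541
vertex -2.567 -1.408 3.884
endloop
endfacet
facet normal 0.280 0.701 -0.656
outer loop
vertex -2.345 -1.256 2.541
vertex -2.273 -0.672 3.196
vertex -1.58 -1.164 2.966
endloop
endfacet
facet normal 0.165 -0.983 -0.084
outer loop
vertex -2.345 -1.256 2.541
vertex -1.58 -1.164 2.966
vertex -2.567 -1.408 3.884
endloop
endfacet
facet normal 0.281 0.701 -0.655
outer loop
vertex -1.58 -1.164 2.966
vertex -2.273 -0.672 3.196
vertex -1.508 -0.581 3.621
endloop
endfacet
facet normal 0.609 -0.624 0.489
outer loop
vertex -1.58 -1.164 2.966
vertex -1.508 -0.581 3.621
vertex -2.567 -1.408 3.884
endloop
endfacet
facet normal -0.065 -0.017 -0.998
outer loop
vertex 1.199 -1.513 2.97
vertex 0.561 -1.254 3.007
vertex 1.195 -0.985 2.961
endloop
endfacet
facet normal 0.998 0.006 -0.065
outer loop
vertex 1.199 -1.513 2.97
vertex 1.195 -0.985 2.961
vertex 1.298 -1.486 4.497
endloop
endfacet
facet normal 0.998 0.008 -0.064
outer loop
vertex 1.298 -1.486 4.497
vertex 1.195 -0.985 2.961
vertex 1.293 -0.958 4.487
endloop
endfacet
facet normal 0.064 0.020 0.998
outer loop
vertex 1.298 -1.486 4.497
vertex 1.293 -0.958 4.487
vertex 0.659 -1.226 4.533
endloop
endfacet
facet normal -0.064 -0.019 -0.998
outer loop
vertex 1.195 -0.985 2.961
vertex 0.561 -1.254 3.007
vertex 0.819 -0.615 2.978
endloop
endfacet
facet normal 0.699 0.713 -0.057
outer loop
vertex 1.195 -0.985 2.961
vertex 0.819 -0.615 2.978
vertex 1.293 -0.958 4.487
endloop
endfacet
facet normal 0.700 0.712 -0.058
outer loop
vertex 1.293 -0.958 4.487
vertex 0.819 -0.615 2.978
vertex 0.917 -0.587 4.505
endloop
endfacet
facet normal 0.065 0.017 0.998
outer loop
vertex 1.293 -0.958 4.487
vertex 0.917 -0.587 4.505
vertex 0.659 -1.226 4.533
endloop
endfacet
facet normal -0.066 -0.019 -0.998
outer loop
vertex 0.819 -0.615 2.978
vertex 0.561 -1.254 3.007
vertex 0.292 -0.618 3.013
endloop
endfacet
facet normal -0.007 1.000 -0.018
outer loop
vertex 0.819 -0.615 2.978
vertex 0.292 -0.618 3.013
vertex 0.917 -0.587 4.505
endloop
endfacet
facet normal -0.009 1.000 -0.017
outer loop
vertex 0.917 -0.587 4.505
vertex 0.292 -0.618 3.013
vertex 0.391 -0.591 4.539
endloop
endfacet
facet normal 0.064 0.018 0.998
outer loop
vertex 0.917 -0.587 4.505
vertex 0.391 -0.591 4.539
vertex 0.659 -1.226 4.533
endloop
endfacet
facet normal -0.063 -0.017 -0.998
outer loop
vertex 0.292 -0.618 3.013
vertex 0.561 -1.254 3.007
vertex -0.078 -0.994 3.043
endloop
endfacet
facet normal -0.711 0.702 0.034
outer loop
vertex 0.292 -0.618 3.013
vertex -0.078 -0.994 3.043
vertex 0.391 -0.591 4.539
endloop
endfacet
facet normal -0.711 0.702 0.034
outer loop
vertex 0.391 -0.591 4.539
vertex -0.078 -0.994 3.043
vertex 0.021 -0.967 4.57
endloop
endfacet
facet normal 0.065 0.018 0.998
outer loop
vertex 0.391 -0.591 4.539
vertex 0.021 -0.967 4.57
vertex 0.659 -1.226 4.533
endloop
endfacet
facet normal -0.064 -0.020 -0.998
outer loop
vertex -0.078 -0.994 3.043
vertex 0.561 -1.254 3.007
vertex -0.073 -1.522 3.053
endloop
endfacet
facet normal -0.998 -0.008 0.065
outer loop
vertex -0.078 -0.994 3.043
vertex -0.073 -1.522 3.053
vertex 0.021 -0.967 4.57
endloop
endfacet
facet normal -0.998 -0.006 0.064
outer loop
vertex 0.021 -0.967 4.57
vertex -0.073 -1.522 3.053
vertex 0.025 -1.495 4.579
endloop
endfacet
facet normal 0.065 0.017 0.998
outer loop
vertex 0.021 -0.967 4.57
vertex 0.025 -1.495 4.579
vertex 0.659 -1.226 4.533
endloop
endfacet
facet normal -0.065 -0.017 -0.998
outer loop
vertex -0.073 -1.522 3.053
vertex 0.561 -1.254 3.007
vertex 0.303 -1.893 3.035
endloop
endfacet
facet normal -0.700 -0.712 0.058
outer loop
vertex -0.073 -1.522 3.053
vertex 0.303 -1.893 3.035
vertex 0.025 -1.495 4.579
endloop
endfacet
facet normal -0.699 -0.713 0.058
outer loop
vertex 0.025 -1.495 4.579
vertex 0.303 -1.893 3.035
vertex 0.401 -1.865 4.562
endloop
endfacet
facet normal 0.064 0.019 0.998
outer loop
vertex 0.025 -1.495 4.579
vertex 0.401 -1.865 4.562
vertex 0.659 -1.226 4.533
endloop
endfacet
facet normal -0.064 -0.018 -0.998
outer loop
vertex 0.303 -1.893 3.035
vertex 0.561 -1.254 3.007
vertex 0.829 -1.889 3.001
endloop
endfacet
facet normal 0.009 -1.000 0.018
outer loop
vertex 0.303 -1.893 3.035
vertex 0.829 -1.889 3.001
vertex 0.401 -1.865 4.562
endloop
endfacet
facet normal 0.007 -1.000 0.017
outer loop
vertex 0.401 -1.865 4.562
vertex 0.829 -1.889 3.001
vertex 0.928 -1.862 4.527
endloop
endfacet
facet normal 0.066 0.019 0.998
outer loop
vertex 0.401 -1.865 4.562
vertex 0.928 -1.862 4.527
vertex 0.659 -1.226 4.533
endloop
endfacet
facet normal -0.065 -0.018 -0.998
outer loop
vertex 0.829 -1.889 3.001
vertex 0.561 -1.254 3.007
vertex 1.199 -1.513 2.97
endloop
endfacet
facet normal 0.711 -0.702 -0.034
outer loop
vertex 0.829 -1.889 3.001
vertex 1.199 -1.513 2.97
vertex 0.928 -1.862 4.527
endloop
endfacet
facet normal 0.711 -0.702 -0.034
outer loop
vertex 0.928 -1.862 4.527
vertex 1.199 -1.513 2.97
vertex 1.298 -1.486 4.497
endloop
endfacet
facet normal 0.063 0.017 0.998
outer loop
vertex 0.928 -1.862 4.527
vertex 1.298 -1.486 4.497
vertex 0.659 -1.226 4.533
endloop
endfacet

endsolid


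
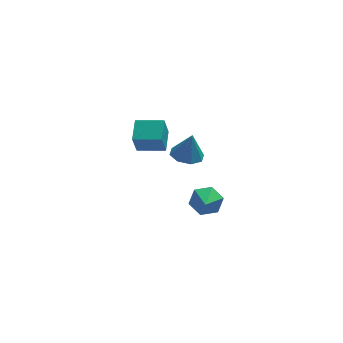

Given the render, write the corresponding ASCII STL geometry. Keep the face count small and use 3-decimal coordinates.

solid 
facet normal 0.172 0.819 -0.547
outer loop
vertex -1.427 -2.719 -1.34
vertex -1.817 -3.16 -2.123
vertex -2.386 -2.638 -1.521
endloop
endfacet
facet normal -0.173 0.132 0.976
outer loop
vertex -1.427 -2.719 -1.34
vertex -2.386 -2.638 -1.521
vertex -2.103 -4.52 -1.217
endloop
endfacet
facet normal 0.173 0.819 -0.547
outer loop
vertex -2.386 -2.638 -1.521
vertex -1.817 -3.16 -2.123
vertex -2.776 -3.078 -2.304
endloop
endfacet
facet normal -0.881 -0.056 0.470
outer loop
vertex -2.386 -2.638 -1.521
vertex -2.776 -3.078 -2.304
vertex -2.103 -4.52 -1.217
endloop
endfacet
facet normal 0.173 0.820 -0.546
outer loop
vertex -2.776 -3.078 -2.304
vertex -1.817 -3.16 -2.123
vertex -2.207 -3.6 -2.907
endloop
endfacet
facet normal -0.787 -0.561 -0.257
outer loop
vertex -2.776 -3.078 -2.304
vertex -2.207 -3.6 -2.907
vertex -2.103 -4.52 -1.217
endloop
endfacet
facet normal 0.173 0.820 -0.546
outer loop
vertex -2.207 -3.6 -2.907
vertex -1.817 -3.16 -2.123
vertex -1.247 -3.682 -2.726
endloop
endfacet
facet normal 0.015 -0.878 -0.479
outer loop
vertex -2.207 -3.6 -2.907
vertex -1.247 -3.682 -2.726
vertex -2.103 -4.52 -1.217
endloop
endfacet
facet normal 0.172 0.819 -0.547
outer loop
vertex -1.247 -3.682 -2.726
vertex -1.817 -3.16 -2.123
vertex -0.857 -3.241 -1.943
endloop
endfacet
facet normal 0.724 -0.689 0.028
outer loop
vertex -1.247 -3.682 -2.726
vertex -0.857 -3.241 -1.943
vertex -2.103 -4.52 -1.217
endloop
endfacet
facet normal 0.172 0.819 -0.547
outer loop
vertex -0.857 -3.241 -1.943
vertex -1.817 -3.16 -2.123
vertex -1.427 -2.719 -1.34
endloop
endfacet
facet normal 0.629 -0.185 0.755
outer loop
vertex -0.857 -3.241 -1.943
vertex -1.427 -2.719 -1.34
vertex -2.103 -4.52 -1.217
endloop
endfacet
facet normal -0.950 0.291 -0.110
outer loop
vertex -5.047 3.043 -1.519
vertex -4.682 4.438 -0.979
vertex -4.732 3.523 -2.97
endloop
endfacet
facet normal -0.237 -0.906 -0.351
outer loop
vertex -3.098 3.022 -2.781
vertex -5.047 3.043 -1.519
vertex -4.732 3.523 -2.97
endloop
endfacet
facet normal -0.951 0.291 -0.110
outer loop
vertex -4.732 3.523 -2.97
vertex -4.682 4.438 -0.979
vertex -4.368 4.918 -2.429
endloop
endfacet
facet normal 0.202 0.308 -0.930
outer loop
vertex -4.368 4.918 -2.429
vertex -3.098 3.022 -2.781
vertex -4.732 3.523 -2.97
endloop
endfacet
facet normal -0.202 -0.307 0.930
outer loop
vertex -5.047 3.043 -1.519
vertex -3.048 3.937 -0.79
vertex -4.682 4.438 -0.979
endloop
endfacet
facet normal -0.237 -0.906 -0.351
outer loop
vertex -3.412 2.542 -1.331
vertex -5.047 3.043 -1.519
vertex -3.098 3.022 -2.781
endloop
endfacet
facet normal -0.201 -0.308 0.930
outer loop
vertex -3.412 2.542 -1.331
vertex -3.048 3.937 -0.79
vertex -5.047 3.043 -1.519
endloop
endfacet
facet normal 0.237 0.906 0.351
outer loop
vertex -4.682 4.438 -0.979
vertex -3.048 3.937 -0.79
vertex -4.368 4.918 -2.429
endloop
endfacet
facet normal 0.201 0.307 -0.930
outer loop
vertex -2.733 4.417 -2.241
vertex -3.098 3.022 -2.781
vertex -4.368 4.918 -2.429
endloop
endfacet
facet normal 0.237 0.906 0.351
outer loop
vertex -4.368 4.918 -2.429
vertex -3.048 3.937 -0.79
vertex -2.733 4.417 -2.241
endloop
endfacet
facet normal 0.950 -0.291 0.109
outer loop
vertex -2.733 4.417 -2.241
vertex -3.412 2.542 -1.331
vertex -3.098 3.022 -2.781
endloop
endfacet
facet normal 0.950 -0.291 0.110
outer loop
vertex -3.048 3.937 -0.79
vertex -3.412 2.542 -1.331
vertex -2.733 4.417 -2.241
endloop
endfacet
facet normal -0.196 -0.029 -0.980
outer loop
vertex -1.364 2.886 -2.699
vertex -2.029 2.115 -2.543
vertex -2.096 3.143 -2.56
endloop
endfacet
facet normal 0.370 0.841 0.395
outer loop
vertex -1.364 2.886 -2.699
vertex -2.096 3.143 -2.56
vertex -1.691 2.165 -0.857
endloop
endfacet
facet normal -0.196 -0.029 -0.980
outer loop
vertex -2.096 3.143 -2.56
vertex -2.029 2.115 -2.543
vertex -2.789 2.797 -2.411
endloop
endfacet
facet normal -0.286 0.800 0.527
outer loop
vertex -2.096 3.143 -2.56
vertex -2.789 2.797 -2.411
vertex -1.691 2.165 -0.857
endloop
endfacet
facet normal -0.197 -0.030 -0.980
outer loop
vertex -2.789 2.797 -2.411
vertex -2.029 2.115 -2.543
vertex -3.036 2.052 -2.339
endloop
endfacet
facet normal -0.718 0.299 0.629
outer loop
vertex -2.789 2.797 -2.411
vertex -3.036 2.052 -2.339
vertex -1.691 2.165 -0.857
endloop
endfacet
facet normal -0.197 -0.029 -0.980
outer loop
vertex -3.036 2.052 -2.339
vertex -2.029 2.115 -2.543
vertex -2.694 1.344 -2.387
endloop
endfacet
facet normal -0.674 -0.369 0.640
outer loop
vertex -3.036 2.052 -2.339
vertex -2.694 1.344 -2.387
vertex -1.691 2.165 -0.857
endloop
endfacet
facet normal -0.196 -0.029 -0.980
outer loop
vertex -2.694 1.344 -2.387
vertex -2.029 2.115 -2.543
vertex -1.962 1.087 -2.526
endloop
endfacet
facet normal -0.180 -0.813 0.554
outer loop
vertex -2.694 1.344 -2.387
vertex -1.962 1.087 -2.526
vertex -1.691 2.165 -0.857
endloop
endfacet
facet normal -0.196 -0.029 -0.980
outer loop
vertex -1.962 1.087 -2.526
vertex -2.029 2.115 -2.543
vertex -1.269 1.433 -2.675
endloop
endfacet
facet normal 0.476 -0.772 0.421
outer loop
vertex -1.962 1.087 -2.526
vertex -1.269 1.433 -2.675
vertex -1.691 2.165 -0.857
endloop
endfacet
facet normal -0.197 -0.029 -0.980
outer loop
vertex -1.269 1.433 -2.675
vertex -2.029 2.115 -2.543
vertex -1.021 2.178 -2.747
endloop
endfacet
facet normal 0.908 -0.271 0.320
outer loop
vertex -1.269 1.433 -2.675
vertex -1.021 2.178 -2.747
vertex -1.691 2.165 -0.857
endloop
endfacet
facet normal -0.197 -0.029 -0.980
outer loop
vertex -1.021 2.178 -2.747
vertex -2.029 2.115 -2.543
vertex -1.364 2.886 -2.699
endloop
endfacet
facet normal 0.864 0.398 0.309
outer loop
vertex -1.021 2.178 -2.747
vertex -1.364 2.886 -2.699
vertex -1.691 2.165 -0.857
endloop
endfacet

endsolid
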